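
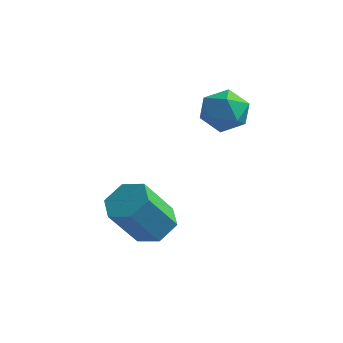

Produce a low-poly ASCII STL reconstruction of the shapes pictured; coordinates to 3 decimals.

solid 
facet normal 0.337 0.439 -0.833
outer loop
vertex 2.634 0.034 -1.695
vertex 1.79 0.111 -1.996
vertex 2.152 0.77 -1.502
endloop
endfacet
facet normal 0.775 0.374 0.510
outer loop
vertex 2.634 0.034 -1.695
vertex 2.152 0.77 -1.502
vertex 1.975 -0.827 -0.063
endloop
endfacet
facet normal 0.774 0.374 0.510
outer loop
vertex 1.975 -0.827 -0.063
vertex 2.152 0.77 -1.502
vertex 1.493 -0.092 0.13
endloop
endfacet
facet normal -0.336 -0.439 0.833
outer loop
vertex 1.975 -0.827 -0.063
vertex 1.493 -0.092 0.13
vertex 1.13 -0.751 -0.364
endloop
endfacet
facet normal 0.337 0.439 -0.833
outer loop
vertex 2.152 0.77 -1.502
vertex 1.79 0.111 -1.996
vertex 1.308 0.846 -1.803
endloop
endfacet
facet normal -0.077 0.894 0.441
outer loop
vertex 2.152 0.77 -1.502
vertex 1.308 0.846 -1.803
vertex 1.493 -0.092 0.13
endloop
endfacet
facet normal -0.077 0.894 0.441
outer loop
vertex 1.493 -0.092 0.13
vertex 1.308 0.846 -1.803
vertex 0.648 -0.016 -0.171
endloop
endfacet
facet normal -0.336 -0.439 0.833
outer loop
vertex 1.493 -0.092 0.13
vertex 0.648 -0.016 -0.171
vertex 1.13 -0.751 -0.364
endloop
endfacet
facet normal 0.336 0.439 -0.833
outer loop
vertex 1.308 0.846 -1.803
vertex 1.79 0.111 -1.996
vertex 0.945 0.187 -2.297
endloop
endfacet
facet normal -0.851 0.521 -0.069
outer loop
vertex 1.308 0.846 -1.803
vertex 0.945 0.187 -2.297
vertex 0.648 -0.016 -0.171
endloop
endfacet
facet normal -0.851 0.520 -0.069
outer loop
vertex 0.648 -0.016 -0.171
vertex 0.945 0.187 -2.297
vertex 0.286 -0.674 -0.665
endloop
endfacet
facet normal -0.337 -0.440 0.833
outer loop
vertex 0.648 -0.016 -0.171
vertex 0.286 -0.674 -0.665
vertex 1.13 -0.751 -0.364
endloop
endfacet
facet normal 0.336 0.439 -0.833
outer loop
vertex 0.945 0.187 -2.297
vertex 1.79 0.111 -1.996
vertex 1.427 -0.548 -2.49
endloop
endfacet
facet normal -0.775 -0.374 -0.510
outer loop
vertex 0.945 0.187 -2.297
vertex 1.427 -0.548 -2.49
vertex 0.286 -0.674 -0.665
endloop
endfacet
facet normal -0.775 -0.374 -0.510
outer loop
vertex 0.286 -0.674 -0.665
vertex 1.427 -0.548 -2.49
vertex 0.768 -1.41 -0.858
endloop
endfacet
facet normal -0.337 -0.439 0.833
outer loop
vertex 0.286 -0.674 -0.665
vertex 0.768 -1.41 -0.858
vertex 1.13 -0.751 -0.364
endloop
endfacet
facet normal 0.336 0.439 -0.833
outer loop
vertex 1.427 -0.548 -2.49
vertex 1.79 0.111 -1.996
vertex 2.272 -0.624 -2.189
endloop
endfacet
facet normal 0.077 -0.894 -0.441
outer loop
vertex 1.427 -0.548 -2.49
vertex 2.272 -0.624 -2.189
vertex 0.768 -1.41 -0.858
endloop
endfacet
facet normal 0.077 -0.894 -0.441
outer loop
vertex 0.768 -1.41 -0.858
vertex 2.272 -0.624 -2.189
vertex 1.612 -1.486 -0.557
endloop
endfacet
facet normal -0.337 -0.439 0.833
outer loop
vertex 0.768 -1.41 -0.858
vertex 1.612 -1.486 -0.557
vertex 1.13 -0.751 -0.364
endloop
endfacet
facet normal 0.337 0.440 -0.833
outer loop
vertex 2.272 -0.624 -2.189
vertex 1.79 0.111 -1.996
vertex 2.634 0.034 -1.695
endloop
endfacet
facet normal 0.851 -0.520 0.069
outer loop
vertex 2.272 -0.624 -2.189
vertex 2.634 0.034 -1.695
vertex 1.612 -1.486 -0.557
endloop
endfacet
facet normal 0.851 -0.521 0.069
outer loop
vertex 1.612 -1.486 -0.557
vertex 2.634 0.034 -1.695
vertex 1.975 -0.827 -0.063
endloop
endfacet
facet normal -0.336 -0.439 0.833
outer loop
vertex 1.612 -1.486 -0.557
vertex 1.975 -0.827 -0.063
vertex 1.13 -0.751 -0.364
endloop
endfacet
facet normal 0.425 0.790 0.442
outer loop
vertex 3.353 3.852 2.203
vertex 3.053 3.531 3.065
vertex 3.916 3.259 2.721
endloop
endfacet
facet normal 0.779 0.608 -0.150
outer loop
vertex 3.353 3.852 2.203
vertex 3.916 3.259 2.721
vertex 3.83 3.133 1.766
endloop
endfacet
facet normal 0.323 0.639 -0.698
outer loop
vertex 3.353 3.852 2.203
vertex 3.83 3.133 1.766
vertex 2.915 3.326 1.519
endloop
endfacet
facet normal -0.314 0.839 -0.444
outer loop
vertex 3.353 3.852 2.203
vertex 2.915 3.326 1.519
vertex 2.435 3.572 2.322
endloop
endfacet
facet normal -0.251 0.932 0.260
outer loop
vertex 3.353 3.852 2.203
vertex 2.435 3.572 2.322
vertex 3.053 3.531 3.065
endloop
endfacet
facet normal 0.994 -0.069 -0.080
outer loop
vertex 3.83 3.133 1.766
vertex 3.916 3.259 2.721
vertex 3.825 2.368 2.358
endloop
endfacet
facet normal 0.421 0.226 0.878
outer loop
vertex 3.916 3.259 2.721
vertex 3.053 3.531 3.065
vertex 3.345 2.614 3.161
endloop
endfacet
facet normal -0.672 0.456 0.584
outer loop
vertex 3.053 3.531 3.065
vertex 2.435 3.572 2.322
vertex 2.43 2.807 2.914
endloop
endfacet
facet normal -0.773 0.305 -0.556
outer loop
vertex 2.435 3.572 2.322
vertex 2.915 3.326 1.519
vertex 2.344 2.681 1.959
endloop
endfacet
facet normal 0.257 -0.019 -0.966
outer loop
vertex 2.915 3.326 1.519
vertex 3.83 3.133 1.766
vertex 3.207 2.409 1.615
endloop
endfacet
facet normal 0.314 -0.839 0.444
outer loop
vertex 2.907 2.088 2.477
vertex 3.825 2.368 2.358
vertex 3.345 2.614 3.161
endloop
endfacet
facet normal -0.323 -0.639 0.698
outer loop
vertex 2.907 2.088 2.477
vertex 3.345 2.614 3.161
vertex 2.43 2.807 2.914
endloop
endfacet
facet normal -0.779 -0.608 0.150
outer loop
vertex 2.907 2.088 2.477
vertex 2.43 2.807 2.914
vertex 2.344 2.681 1.959
endloop
endfacet
facet normal -0.425 -0.790 -0.442
outer loop
vertex 2.907 2.088 2.477
vertex 2.344 2.681 1.959
vertex 3.207 2.409 1.615
endloop
endfacet
facet normal 0.251 -0.932 -0.260
outer loop
vertex 2.907 2.088 2.477
vertex 3.207 2.409 1.615
vertex 3.825 2.368 2.358
endloop
endfacet
facet normal 0.773 -0.305 0.556
outer loop
vertex 3.345 2.614 3.161
vertex 3.825 2.368 2.358
vertex 3.916 3.259 2.721
endloop
endfacet
facet normal -0.257 0.019 0.966
outer loop
vertex 2.43 2.807 2.914
vertex 3.345 2.614 3.161
vertex 3.053 3.531 3.065
endloop
endfacet
facet normal -0.994 0.069 0.080
outer loop
vertex 2.344 2.681 1.959
vertex 2.43 2.807 2.914
vertex 2.435 3.572 2.322
endloop
endfacet
facet normal -0.421 -0.226 -0.878
outer loop
vertex 3.207 2.409 1.615
vertex 2.344 2.681 1.959
vertex 2.915 3.326 1.519
endloop
endfacet
facet normal 0.672 -0.456 -0.584
outer loop
vertex 3.825 2.368 2.358
vertex 3.207 2.409 1.615
vertex 3.83 3.133 1.766
endloop
endfacet

endsolid


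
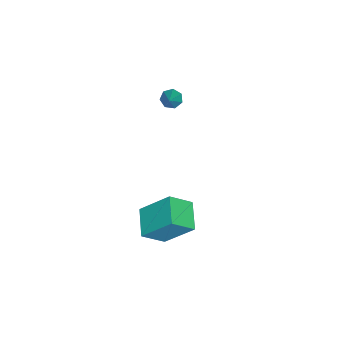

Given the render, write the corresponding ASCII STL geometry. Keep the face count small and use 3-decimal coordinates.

solid 
facet normal -0.489 0.615 -0.619
outer loop
vertex 0.771 3.14 -3.386
vertex 2.035 3.676 -3.853
vertex 0.83 1.788 -4.776
endloop
endfacet
facet normal -0.872 -0.369 0.322
outer loop
vertex 1.485 0.964 -3.947
vertex 0.771 3.14 -3.386
vertex 0.83 1.788 -4.776
endloop
endfacet
facet normal -0.489 0.615 -0.619
outer loop
vertex 0.83 1.788 -4.776
vertex 2.035 3.676 -3.853
vertex 2.094 2.324 -5.243
endloop
endfacet
facet normal 0.031 -0.697 -0.717
outer loop
vertex 2.094 2.324 -5.243
vertex 1.485 0.964 -3.947
vertex 0.83 1.788 -4.776
endloop
endfacet
facet normal -0.031 0.697 0.717
outer loop
vertex 0.771 3.14 -3.386
vertex 2.69 2.852 -3.024
vertex 2.035 3.676 -3.853
endloop
endfacet
facet normal -0.872 -0.369 0.322
outer loop
vertex 1.426 2.316 -2.557
vertex 0.771 3.14 -3.386
vertex 1.485 0.964 -3.947
endloop
endfacet
facet normal -0.031 0.697 0.717
outer loop
vertex 1.426 2.316 -2.557
vertex 2.69 2.852 -3.024
vertex 0.771 3.14 -3.386
endloop
endfacet
facet normal 0.872 0.369 -0.322
outer loop
vertex 2.035 3.676 -3.853
vertex 2.69 2.852 -3.024
vertex 2.094 2.324 -5.243
endloop
endfacet
facet normal 0.031 -0.697 -0.717
outer loop
vertex 2.749 1.5 -4.414
vertex 1.485 0.964 -3.947
vertex 2.094 2.324 -5.243
endloop
endfacet
facet normal 0.872 0.369 -0.322
outer loop
vertex 2.094 2.324 -5.243
vertex 2.69 2.852 -3.024
vertex 2.749 1.5 -4.414
endloop
endfacet
facet normal 0.489 -0.615 0.619
outer loop
vertex 2.749 1.5 -4.414
vertex 1.426 2.316 -2.557
vertex 1.485 0.964 -3.947
endloop
endfacet
facet normal 0.489 -0.615 0.619
outer loop
vertex 2.69 2.852 -3.024
vertex 1.426 2.316 -2.557
vertex 2.749 1.5 -4.414
endloop
endfacet
facet normal -0.743 -0.179 -0.645
outer loop
vertex -4.009 0.688 -1.977
vertex -4.275 0.429 -1.599
vertex -4.293 0.944 -1.721
endloop
endfacet
facet normal 0.491 0.825 -0.280
outer loop
vertex -4.009 0.688 -1.977
vertex -4.293 0.944 -1.721
vertex -3.265 0.671 -0.721
endloop
endfacet
facet normal -0.743 -0.179 -0.645
outer loop
vertex -4.293 0.944 -1.721
vertex -4.275 0.429 -1.599
vertex -4.563 0.812 -1.373
endloop
endfacet
facet normal -0.056 0.947 0.316
outer loop
vertex -4.293 0.944 -1.721
vertex -4.563 0.812 -1.373
vertex -3.265 0.671 -0.721
endloop
endfacet
facet normal -0.743 -0.178 -0.646
outer loop
vertex -4.563 0.812 -1.373
vertex -4.275 0.429 -1.599
vertex -4.617 0.391 -1.195
endloop
endfacet
facet normal -0.376 0.401 0.835
outer loop
vertex -4.563 0.812 -1.373
vertex -4.617 0.391 -1.195
vertex -3.265 0.671 -0.721
endloop
endfacet
facet normal -0.743 -0.179 -0.645
outer loop
vertex -4.617 0.391 -1.195
vertex -4.275 0.429 -1.599
vertex -4.413 -0.001 -1.321
endloop
endfacet
facet normal -0.227 -0.403 0.886
outer loop
vertex -4.617 0.391 -1.195
vertex -4.413 -0.001 -1.321
vertex -3.265 0.671 -0.721
endloop
endfacet
facet normal -0.743 -0.178 -0.645
outer loop
vertex -4.413 -0.001 -1.321
vertex -4.275 0.429 -1.599
vertex -4.106 -0.07 -1.656
endloop
endfacet
facet normal 0.277 -0.859 0.431
outer loop
vertex -4.413 -0.001 -1.321
vertex -4.106 -0.07 -1.656
vertex -3.265 0.671 -0.721
endloop
endfacet
facet normal -0.743 -0.178 -0.645
outer loop
vertex -4.106 -0.07 -1.656
vertex -4.275 0.429 -1.599
vertex -3.926 0.237 -1.948
endloop
endfacet
facet normal 0.759 -0.624 -0.188
outer loop
vertex -4.106 -0.07 -1.656
vertex -3.926 0.237 -1.948
vertex -3.265 0.671 -0.721
endloop
endfacet
facet normal -0.743 -0.178 -0.645
outer loop
vertex -3.926 0.237 -1.948
vertex -4.275 0.429 -1.599
vertex -4.009 0.688 -1.977
endloop
endfacet
facet normal 0.854 0.125 -0.504
outer loop
vertex -3.926 0.237 -1.948
vertex -4.009 0.688 -1.977
vertex -3.265 0.671 -0.721
endloop
endfacet

endsolid


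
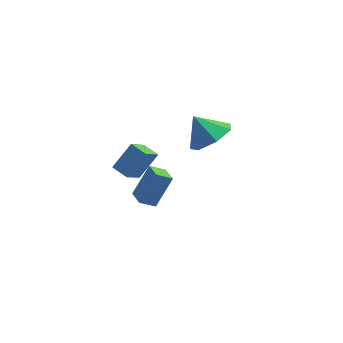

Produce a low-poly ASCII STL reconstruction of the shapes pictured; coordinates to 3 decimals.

solid 
facet normal -0.448 -0.502 -0.739
outer loop
vertex -3.857 -0.992 -0.058
vertex -4.588 -0.594 0.115
vertex -3.542 -0.054 -0.886
endloop
endfacet
facet normal 0.860 -0.468 -0.203
outer loop
vertex -2.892 0.674 0.185
vertex -3.857 -0.992 -0.058
vertex -3.542 -0.054 -0.886
endloop
endfacet
facet normal -0.448 -0.503 -0.739
outer loop
vertex -3.542 -0.054 -0.886
vertex -4.588 -0.594 0.115
vertex -4.273 0.344 -0.714
endloop
endfacet
facet normal 0.244 0.727 -0.642
outer loop
vertex -4.273 0.344 -0.714
vertex -2.892 0.674 0.185
vertex -3.542 -0.054 -0.886
endloop
endfacet
facet normal -0.244 -0.727 0.642
outer loop
vertex -3.857 -0.992 -0.058
vertex -3.938 0.134 1.186
vertex -4.588 -0.594 0.115
endloop
endfacet
facet normal 0.860 -0.468 -0.203
outer loop
vertex -3.207 -0.264 1.014
vertex -3.857 -0.992 -0.058
vertex -2.892 0.674 0.185
endloop
endfacet
facet normal -0.245 -0.727 0.642
outer loop
vertex -3.207 -0.264 1.014
vertex -3.938 0.134 1.186
vertex -3.857 -0.992 -0.058
endloop
endfacet
facet normal -0.860 0.468 0.203
outer loop
vertex -4.588 -0.594 0.115
vertex -3.938 0.134 1.186
vertex -4.273 0.344 -0.714
endloop
endfacet
facet normal 0.244 0.727 -0.642
outer loop
vertex -3.623 1.072 0.358
vertex -2.892 0.674 0.185
vertex -4.273 0.344 -0.714
endloop
endfacet
facet normal -0.860 0.468 0.203
outer loop
vertex -4.273 0.344 -0.714
vertex -3.938 0.134 1.186
vertex -3.623 1.072 0.358
endloop
endfacet
facet normal 0.449 0.503 0.739
outer loop
vertex -3.623 1.072 0.358
vertex -3.207 -0.264 1.014
vertex -2.892 0.674 0.185
endloop
endfacet
facet normal 0.448 0.503 0.740
outer loop
vertex -3.938 0.134 1.186
vertex -3.207 -0.264 1.014
vertex -3.623 1.072 0.358
endloop
endfacet
facet normal -0.766 -0.385 0.515
outer loop
vertex -3.244 1.766 -2.297
vertex -3.759 2.543 -2.482
vertex -3.847 1.022 -3.75
endloop
endfacet
facet normal 0.542 -0.818 0.194
outer loop
vertex -3.181 1.357 -4.198
vertex -3.244 1.766 -2.297
vertex -3.847 1.022 -3.75
endloop
endfacet
facet normal -0.765 -0.385 0.515
outer loop
vertex -3.847 1.022 -3.75
vertex -3.759 2.543 -2.482
vertex -4.362 1.799 -3.934
endloop
endfacet
facet normal -0.347 -0.427 -0.835
outer loop
vertex -4.362 1.799 -3.934
vertex -3.181 1.357 -4.198
vertex -3.847 1.022 -3.75
endloop
endfacet
facet normal 0.346 0.428 0.835
outer loop
vertex -3.244 1.766 -2.297
vertex -3.093 2.878 -2.93
vertex -3.759 2.543 -2.482
endloop
endfacet
facet normal 0.542 -0.818 0.194
outer loop
vertex -2.578 2.101 -2.746
vertex -3.244 1.766 -2.297
vertex -3.181 1.357 -4.198
endloop
endfacet
facet normal 0.347 0.428 0.834
outer loop
vertex -2.578 2.101 -2.746
vertex -3.093 2.878 -2.93
vertex -3.244 1.766 -2.297
endloop
endfacet
facet normal -0.542 0.818 -0.194
outer loop
vertex -3.759 2.543 -2.482
vertex -3.093 2.878 -2.93
vertex -4.362 1.799 -3.934
endloop
endfacet
facet normal -0.347 -0.429 -0.834
outer loop
vertex -3.696 2.134 -4.383
vertex -3.181 1.357 -4.198
vertex -4.362 1.799 -3.934
endloop
endfacet
facet normal -0.542 0.818 -0.194
outer loop
vertex -4.362 1.799 -3.934
vertex -3.093 2.878 -2.93
vertex -3.696 2.134 -4.383
endloop
endfacet
facet normal 0.766 0.385 -0.515
outer loop
vertex -3.696 2.134 -4.383
vertex -2.578 2.101 -2.746
vertex -3.181 1.357 -4.198
endloop
endfacet
facet normal 0.766 0.385 -0.515
outer loop
vertex -3.093 2.878 -2.93
vertex -2.578 2.101 -2.746
vertex -3.696 2.134 -4.383
endloop
endfacet
facet normal 0.624 -0.183 -0.759
outer loop
vertex 0.063 1.526 2.16
vertex -0.575 0.705 1.834
vertex -0.618 1.755 1.545
endloop
endfacet
facet normal -0.119 0.880 0.460
outer loop
vertex 0.063 1.526 2.16
vertex -0.618 1.755 1.545
vertex -1.425 0.955 2.866
endloop
endfacet
facet normal 0.625 -0.183 -0.759
outer loop
vertex -0.618 1.755 1.545
vertex -0.575 0.705 1.834
vertex -1.266 1.193 1.147
endloop
endfacet
facet normal -0.669 0.742 0.041
outer loop
vertex -0.618 1.755 1.545
vertex -1.266 1.193 1.147
vertex -1.425 0.955 2.866
endloop
endfacet
facet normal 0.625 -0.184 -0.759
outer loop
vertex -1.266 1.193 1.147
vertex -0.575 0.705 1.834
vertex -1.395 0.264 1.266
endloop
endfacet
facet normal -0.989 0.128 -0.074
outer loop
vertex -1.266 1.193 1.147
vertex -1.395 0.264 1.266
vertex -1.425 0.955 2.866
endloop
endfacet
facet normal 0.625 -0.184 -0.759
outer loop
vertex -1.395 0.264 1.266
vertex -0.575 0.705 1.834
vertex -0.906 -0.333 1.813
endloop
endfacet
facet normal -0.840 -0.503 0.202
outer loop
vertex -1.395 0.264 1.266
vertex -0.906 -0.333 1.813
vertex -1.425 0.955 2.866
endloop
endfacet
facet normal 0.625 -0.184 -0.759
outer loop
vertex -0.906 -0.333 1.813
vertex -0.575 0.705 1.834
vertex -0.168 -0.149 2.376
endloop
endfacet
facet normal -0.335 -0.674 0.659
outer loop
vertex -0.906 -0.333 1.813
vertex -0.168 -0.149 2.376
vertex -1.425 0.955 2.866
endloop
endfacet
facet normal 0.625 -0.184 -0.759
outer loop
vertex -0.168 -0.149 2.376
vertex -0.575 0.705 1.834
vertex 0.263 0.679 2.53
endloop
endfacet
facet normal 0.148 -0.255 0.955
outer loop
vertex -0.168 -0.149 2.376
vertex 0.263 0.679 2.53
vertex -1.425 0.955 2.866
endloop
endfacet
facet normal 0.625 -0.184 -0.759
outer loop
vertex 0.263 0.679 2.53
vertex -0.575 0.705 1.834
vertex 0.063 1.526 2.16
endloop
endfacet
facet normal 0.244 0.436 0.866
outer loop
vertex 0.263 0.679 2.53
vertex 0.063 1.526 2.16
vertex -1.425 0.955 2.866
endloop
endfacet

endsolid


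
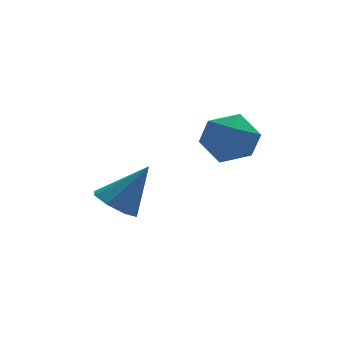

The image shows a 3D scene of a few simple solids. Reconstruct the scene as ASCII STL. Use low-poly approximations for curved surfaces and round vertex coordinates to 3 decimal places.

solid 
facet normal -0.662 0.674 0.328
outer loop
vertex 2.528 0.559 0.593
vertex 1.715 0.044 0.011
vertex 1.929 -0.263 1.072
endloop
endfacet
facet normal -0.142 0.574 0.807
outer loop
vertex 2.528 0.559 0.593
vertex 1.929 -0.263 1.072
vertex 3.041 -0.212 1.232
endloop
endfacet
facet normal 0.480 0.727 0.491
outer loop
vertex 2.528 0.559 0.593
vertex 3.041 -0.212 1.232
vertex 3.515 0.126 0.269
endloop
endfacet
facet normal 0.344 0.921 -0.182
outer loop
vertex 2.528 0.559 0.593
vertex 3.515 0.126 0.269
vertex 2.695 0.284 -0.485
endloop
endfacet
facet normal -0.361 0.889 -0.283
outer loop
vertex 2.528 0.559 0.593
vertex 2.695 0.284 -0.485
vertex 1.715 0.044 0.011
endloop
endfacet
facet normal -0.136 -0.117 0.984
outer loop
vertex 3.041 -0.212 1.232
vertex 1.929 -0.263 1.072
vertex 2.545 -1.204 1.045
endloop
endfacet
facet normal -0.977 0.045 0.210
outer loop
vertex 1.929 -0.263 1.072
vertex 1.715 0.044 0.011
vertex 1.725 -1.046 0.291
endloop
endfacet
facet normal -0.490 0.392 -0.779
outer loop
vertex 1.715 0.044 0.011
vertex 2.695 0.284 -0.485
vertex 2.199 -0.708 -0.672
endloop
endfacet
facet normal 0.651 0.444 -0.615
outer loop
vertex 2.695 0.284 -0.485
vertex 3.515 0.126 0.269
vertex 3.311 -0.657 -0.512
endloop
endfacet
facet normal 0.871 0.130 0.474
outer loop
vertex 3.515 0.126 0.269
vertex 3.041 -0.212 1.232
vertex 3.525 -0.964 0.549
endloop
endfacet
facet normal -0.344 -0.921 0.182
outer loop
vertex 2.712 -1.479 -0.033
vertex 2.545 -1.204 1.045
vertex 1.725 -1.046 0.291
endloop
endfacet
facet normal -0.480 -0.727 -0.491
outer loop
vertex 2.712 -1.479 -0.033
vertex 1.725 -1.046 0.291
vertex 2.199 -0.708 -0.672
endloop
endfacet
facet normal 0.142 -0.574 -0.807
outer loop
vertex 2.712 -1.479 -0.033
vertex 2.199 -0.708 -0.672
vertex 3.311 -0.657 -0.512
endloop
endfacet
facet normal 0.662 -0.674 -0.328
outer loop
vertex 2.712 -1.479 -0.033
vertex 3.311 -0.657 -0.512
vertex 3.525 -0.964 0.549
endloop
endfacet
facet normal 0.361 -0.889 0.283
outer loop
vertex 2.712 -1.479 -0.033
vertex 3.525 -0.964 0.549
vertex 2.545 -1.204 1.045
endloop
endfacet
facet normal -0.651 -0.444 0.615
outer loop
vertex 1.725 -1.046 0.291
vertex 2.545 -1.204 1.045
vertex 1.929 -0.263 1.072
endloop
endfacet
facet normal -0.871 -0.130 -0.474
outer loop
vertex 2.199 -0.708 -0.672
vertex 1.725 -1.046 0.291
vertex 1.715 0.044 0.011
endloop
endfacet
facet normal 0.136 0.117 -0.984
outer loop
vertex 3.311 -0.657 -0.512
vertex 2.199 -0.708 -0.672
vertex 2.695 0.284 -0.485
endloop
endfacet
facet normal 0.977 -0.045 -0.210
outer loop
vertex 3.525 -0.964 0.549
vertex 3.311 -0.657 -0.512
vertex 3.515 0.126 0.269
endloop
endfacet
facet normal 0.490 -0.392 0.779
outer loop
vertex 2.545 -1.204 1.045
vertex 3.525 -0.964 0.549
vertex 3.041 -0.212 1.232
endloop
endfacet
facet normal -0.598 -0.043 -0.800
outer loop
vertex -0.51 -0.274 -2.852
vertex -1.228 -0.332 -2.312
vertex -0.77 0.344 -2.691
endloop
endfacet
facet normal 0.886 0.423 -0.191
outer loop
vertex -0.51 -0.274 -2.852
vertex -0.77 0.344 -2.691
vertex -0.072 -0.248 -0.768
endloop
endfacet
facet normal -0.598 -0.043 -0.800
outer loop
vertex -0.77 0.344 -2.691
vertex -1.228 -0.332 -2.312
vertex -1.298 0.565 -2.308
endloop
endfacet
facet normal 0.450 0.886 0.109
outer loop
vertex -0.77 0.344 -2.691
vertex -1.298 0.565 -2.308
vertex -0.072 -0.248 -0.768
endloop
endfacet
facet normal -0.599 -0.043 -0.800
outer loop
vertex -1.298 0.565 -2.308
vertex -1.228 -0.332 -2.312
vertex -1.785 0.261 -1.927
endloop
endfacet
facet normal -0.109 0.840 0.531
outer loop
vertex -1.298 0.565 -2.308
vertex -1.785 0.261 -1.927
vertex -0.072 -0.248 -0.768
endloop
endfacet
facet normal -0.599 -0.044 -0.799
outer loop
vertex -1.785 0.261 -1.927
vertex -1.228 -0.332 -2.312
vertex -1.945 -0.39 -1.771
endloop
endfacet
facet normal -0.467 0.313 0.827
outer loop
vertex -1.785 0.261 -1.927
vertex -1.945 -0.39 -1.771
vertex -0.072 -0.248 -0.768
endloop
endfacet
facet normal -0.600 -0.043 -0.799
outer loop
vertex -1.945 -0.39 -1.771
vertex -1.228 -0.332 -2.312
vertex -1.686 -1.008 -1.932
endloop
endfacet
facet normal -0.412 -0.388 0.825
outer loop
vertex -1.945 -0.39 -1.771
vertex -1.686 -1.008 -1.932
vertex -0.072 -0.248 -0.768
endloop
endfacet
facet normal -0.599 -0.044 -0.800
outer loop
vertex -1.686 -1.008 -1.932
vertex -1.228 -0.332 -2.312
vertex -1.158 -1.229 -2.315
endloop
endfacet
facet normal 0.023 -0.852 0.524
outer loop
vertex -1.686 -1.008 -1.932
vertex -1.158 -1.229 -2.315
vertex -0.072 -0.248 -0.768
endloop
endfacet
facet normal -0.598 -0.044 -0.800
outer loop
vertex -1.158 -1.229 -2.315
vertex -1.228 -0.332 -2.312
vertex -0.671 -0.925 -2.696
endloop
endfacet
facet normal 0.583 -0.806 0.102
outer loop
vertex -1.158 -1.229 -2.315
vertex -0.671 -0.925 -2.696
vertex -0.072 -0.248 -0.768
endloop
endfacet
facet normal -0.598 -0.044 -0.800
outer loop
vertex -0.671 -0.925 -2.696
vertex -1.228 -0.332 -2.312
vertex -0.51 -0.274 -2.852
endloop
endfacet
facet normal 0.940 -0.279 -0.194
outer loop
vertex -0.671 -0.925 -2.696
vertex -0.51 -0.274 -2.852
vertex -0.072 -0.248 -0.768
endloop
endfacet

endsolid


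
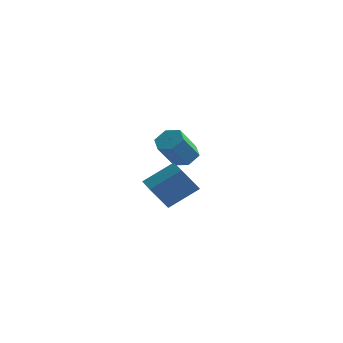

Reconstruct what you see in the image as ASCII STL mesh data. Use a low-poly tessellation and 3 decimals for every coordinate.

solid 
facet normal 0.138 0.611 -0.779
outer loop
vertex -2.245 3.245 -4.927
vertex -2.853 3.878 -4.538
vertex -1.916 3.926 -4.335
endloop
endfacet
facet normal 0.930 -0.351 -0.113
outer loop
vertex -2.245 3.245 -4.927
vertex -1.916 3.926 -4.335
vertex -2.539 1.93 -3.252
endloop
endfacet
facet normal 0.929 -0.351 -0.113
outer loop
vertex -2.539 1.93 -3.252
vertex -1.916 3.926 -4.335
vertex -2.21 2.61 -2.66
endloop
endfacet
facet normal -0.137 -0.612 0.779
outer loop
vertex -2.539 1.93 -3.252
vertex -2.21 2.61 -2.66
vertex -3.147 2.562 -2.862
endloop
endfacet
facet normal 0.137 0.612 -0.779
outer loop
vertex -1.916 3.926 -4.335
vertex -2.853 3.878 -4.538
vertex -2.524 4.558 -3.946
endloop
endfacet
facet normal 0.761 0.438 0.478
outer loop
vertex -1.916 3.926 -4.335
vertex -2.524 4.558 -3.946
vertex -2.21 2.61 -2.66
endloop
endfacet
facet normal 0.762 0.438 0.477
outer loop
vertex -2.21 2.61 -2.66
vertex -2.524 4.558 -3.946
vertex -2.818 3.243 -2.27
endloop
endfacet
facet normal -0.137 -0.611 0.779
outer loop
vertex -2.21 2.61 -2.66
vertex -2.818 3.243 -2.27
vertex -3.147 2.562 -2.862
endloop
endfacet
facet normal 0.137 0.612 -0.779
outer loop
vertex -2.524 4.558 -3.946
vertex -2.853 3.878 -4.538
vertex -3.461 4.51 -4.148
endloop
endfacet
facet normal -0.168 0.790 0.590
outer loop
vertex -2.524 4.558 -3.946
vertex -3.461 4.51 -4.148
vertex -2.818 3.243 -2.27
endloop
endfacet
facet normal -0.168 0.789 0.590
outer loop
vertex -2.818 3.243 -2.27
vertex -3.461 4.51 -4.148
vertex -3.755 3.195 -2.473
endloop
endfacet
facet normal -0.138 -0.611 0.779
outer loop
vertex -2.818 3.243 -2.27
vertex -3.755 3.195 -2.473
vertex -3.147 2.562 -2.862
endloop
endfacet
facet normal 0.137 0.612 -0.779
outer loop
vertex -3.461 4.51 -4.148
vertex -2.853 3.878 -4.538
vertex -3.79 3.83 -4.74
endloop
endfacet
facet normal -0.929 0.351 0.113
outer loop
vertex -3.461 4.51 -4.148
vertex -3.79 3.83 -4.74
vertex -3.755 3.195 -2.473
endloop
endfacet
facet normal -0.930 0.351 0.113
outer loop
vertex -3.755 3.195 -2.473
vertex -3.79 3.83 -4.74
vertex -4.084 2.514 -3.065
endloop
endfacet
facet normal -0.138 -0.611 0.779
outer loop
vertex -3.755 3.195 -2.473
vertex -4.084 2.514 -3.065
vertex -3.147 2.562 -2.862
endloop
endfacet
facet normal 0.137 0.611 -0.779
outer loop
vertex -3.79 3.83 -4.74
vertex -2.853 3.878 -4.538
vertex -3.182 3.197 -5.13
endloop
endfacet
facet normal -0.762 -0.438 -0.478
outer loop
vertex -3.79 3.83 -4.74
vertex -3.182 3.197 -5.13
vertex -4.084 2.514 -3.065
endloop
endfacet
facet normal -0.761 -0.438 -0.478
outer loop
vertex -4.084 2.514 -3.065
vertex -3.182 3.197 -5.13
vertex -3.476 1.882 -3.454
endloop
endfacet
facet normal -0.137 -0.612 0.779
outer loop
vertex -4.084 2.514 -3.065
vertex -3.476 1.882 -3.454
vertex -3.147 2.562 -2.862
endloop
endfacet
facet normal 0.138 0.611 -0.779
outer loop
vertex -3.182 3.197 -5.13
vertex -2.853 3.878 -4.538
vertex -2.245 3.245 -4.927
endloop
endfacet
facet normal 0.168 -0.790 -0.590
outer loop
vertex -3.182 3.197 -5.13
vertex -2.245 3.245 -4.927
vertex -3.476 1.882 -3.454
endloop
endfacet
facet normal 0.168 -0.790 -0.590
outer loop
vertex -3.476 1.882 -3.454
vertex -2.245 3.245 -4.927
vertex -2.539 1.93 -3.252
endloop
endfacet
facet normal -0.137 -0.612 0.779
outer loop
vertex -3.476 1.882 -3.454
vertex -2.539 1.93 -3.252
vertex -3.147 2.562 -2.862
endloop
endfacet
facet normal -0.749 0.662 0.032
outer loop
vertex -0.941 -3.802 -3.433
vertex 0.246 -2.518 -2.235
vertex -0.292 -2.995 -4.941
endloop
endfacet
facet normal -0.560 -0.606 -0.565
outer loop
vertex 0.734 -3.902 -4.985
vertex -0.941 -3.802 -3.433
vertex -0.292 -2.995 -4.941
endloop
endfacet
facet normal -0.749 0.662 0.032
outer loop
vertex -0.292 -2.995 -4.941
vertex 0.246 -2.518 -2.235
vertex 0.895 -1.711 -3.743
endloop
endfacet
facet normal 0.355 0.441 -0.824
outer loop
vertex 0.895 -1.711 -3.743
vertex 0.734 -3.902 -4.985
vertex -0.292 -2.995 -4.941
endloop
endfacet
facet normal -0.355 -0.441 0.824
outer loop
vertex -0.941 -3.802 -3.433
vertex 1.272 -3.425 -2.279
vertex 0.246 -2.518 -2.235
endloop
endfacet
facet normal -0.560 -0.606 -0.565
outer loop
vertex 0.085 -4.709 -3.477
vertex -0.941 -3.802 -3.433
vertex 0.734 -3.902 -4.985
endloop
endfacet
facet normal -0.355 -0.441 0.824
outer loop
vertex 0.085 -4.709 -3.477
vertex 1.272 -3.425 -2.279
vertex -0.941 -3.802 -3.433
endloop
endfacet
facet normal 0.560 0.606 0.565
outer loop
vertex 0.246 -2.518 -2.235
vertex 1.272 -3.425 -2.279
vertex 0.895 -1.711 -3.743
endloop
endfacet
facet normal 0.355 0.441 -0.824
outer loop
vertex 1.921 -2.618 -3.787
vertex 0.734 -3.902 -4.985
vertex 0.895 -1.711 -3.743
endloop
endfacet
facet normal 0.560 0.606 0.565
outer loop
vertex 0.895 -1.711 -3.743
vertex 1.272 -3.425 -2.279
vertex 1.921 -2.618 -3.787
endloop
endfacet
facet normal 0.749 -0.662 -0.032
outer loop
vertex 1.921 -2.618 -3.787
vertex 0.085 -4.709 -3.477
vertex 0.734 -3.902 -4.985
endloop
endfacet
facet normal 0.749 -0.662 -0.032
outer loop
vertex 1.272 -3.425 -2.279
vertex 0.085 -4.709 -3.477
vertex 1.921 -2.618 -3.787
endloop
endfacet

endsolid


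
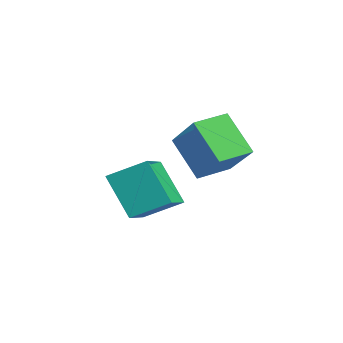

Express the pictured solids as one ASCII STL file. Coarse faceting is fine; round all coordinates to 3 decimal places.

solid 
facet normal -0.572 -0.302 0.763
outer loop
vertex -0.765 2.64 -1.048
vertex -1.183 3.87 -0.875
vertex -2.193 2.323 -2.245
endloop
endfacet
facet normal 0.319 -0.938 -0.132
outer loop
vertex -1.157 2.87 -3.625
vertex -0.765 2.64 -1.048
vertex -2.193 2.323 -2.245
endloop
endfacet
facet normal -0.572 -0.302 0.763
outer loop
vertex -2.193 2.323 -2.245
vertex -1.183 3.87 -0.875
vertex -2.611 3.553 -2.072
endloop
endfacet
facet normal -0.755 -0.168 -0.634
outer loop
vertex -2.611 3.553 -2.072
vertex -1.157 2.87 -3.625
vertex -2.193 2.323 -2.245
endloop
endfacet
facet normal 0.755 0.168 0.634
outer loop
vertex -0.765 2.64 -1.048
vertex -0.147 4.417 -2.255
vertex -1.183 3.87 -0.875
endloop
endfacet
facet normal 0.319 -0.938 -0.132
outer loop
vertex 0.271 3.187 -2.428
vertex -0.765 2.64 -1.048
vertex -1.157 2.87 -3.625
endloop
endfacet
facet normal 0.755 0.168 0.634
outer loop
vertex 0.271 3.187 -2.428
vertex -0.147 4.417 -2.255
vertex -0.765 2.64 -1.048
endloop
endfacet
facet normal -0.319 0.938 0.132
outer loop
vertex -1.183 3.87 -0.875
vertex -0.147 4.417 -2.255
vertex -2.611 3.553 -2.072
endloop
endfacet
facet normal -0.755 -0.168 -0.634
outer loop
vertex -1.575 4.1 -3.452
vertex -1.157 2.87 -3.625
vertex -2.611 3.553 -2.072
endloop
endfacet
facet normal -0.319 0.938 0.132
outer loop
vertex -2.611 3.553 -2.072
vertex -0.147 4.417 -2.255
vertex -1.575 4.1 -3.452
endloop
endfacet
facet normal 0.572 0.302 -0.763
outer loop
vertex -1.575 4.1 -3.452
vertex 0.271 3.187 -2.428
vertex -1.157 2.87 -3.625
endloop
endfacet
facet normal 0.572 0.302 -0.763
outer loop
vertex -0.147 4.417 -2.255
vertex 0.271 3.187 -2.428
vertex -1.575 4.1 -3.452
endloop
endfacet
facet normal -0.496 -0.290 0.818
outer loop
vertex 1.71 0.524 -1.661
vertex 0.22 1.32 -2.283
vertex 1.34 -0.673 -2.309
endloop
endfacet
facet normal 0.827 -0.443 0.346
outer loop
vertex 2.22 -0.16 -3.757
vertex 1.71 0.524 -1.661
vertex 1.34 -0.673 -2.309
endloop
endfacet
facet normal -0.497 -0.290 0.818
outer loop
vertex 1.34 -0.673 -2.309
vertex 0.22 1.32 -2.283
vertex -0.149 0.123 -2.931
endloop
endfacet
facet normal -0.262 -0.849 -0.460
outer loop
vertex -0.149 0.123 -2.931
vertex 2.22 -0.16 -3.757
vertex 1.34 -0.673 -2.309
endloop
endfacet
facet normal 0.262 0.849 0.460
outer loop
vertex 1.71 0.524 -1.661
vertex 1.1 1.833 -3.731
vertex 0.22 1.32 -2.283
endloop
endfacet
facet normal 0.828 -0.442 0.346
outer loop
vertex 2.589 1.037 -3.109
vertex 1.71 0.524 -1.661
vertex 2.22 -0.16 -3.757
endloop
endfacet
facet normal 0.262 0.849 0.460
outer loop
vertex 2.589 1.037 -3.109
vertex 1.1 1.833 -3.731
vertex 1.71 0.524 -1.661
endloop
endfacet
facet normal -0.827 0.442 -0.346
outer loop
vertex 0.22 1.32 -2.283
vertex 1.1 1.833 -3.731
vertex -0.149 0.123 -2.931
endloop
endfacet
facet normal -0.262 -0.849 -0.460
outer loop
vertex 0.73 0.636 -4.379
vertex 2.22 -0.16 -3.757
vertex -0.149 0.123 -2.931
endloop
endfacet
facet normal -0.827 0.443 -0.345
outer loop
vertex -0.149 0.123 -2.931
vertex 1.1 1.833 -3.731
vertex 0.73 0.636 -4.379
endloop
endfacet
facet normal 0.496 0.290 -0.818
outer loop
vertex 0.73 0.636 -4.379
vertex 2.589 1.037 -3.109
vertex 2.22 -0.16 -3.757
endloop
endfacet
facet normal 0.497 0.289 -0.818
outer loop
vertex 1.1 1.833 -3.731
vertex 2.589 1.037 -3.109
vertex 0.73 0.636 -4.379
endloop
endfacet

endsolid


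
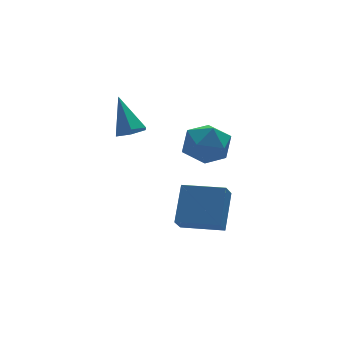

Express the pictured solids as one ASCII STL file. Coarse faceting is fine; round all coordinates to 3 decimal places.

solid 
facet normal 0.036 -0.646 -0.762
outer loop
vertex -3.016 2.416 1.819
vertex -3.517 2.788 1.48
vertex -2.831 2.943 1.381
endloop
endfacet
facet normal 0.907 0.032 0.421
outer loop
vertex -3.016 2.416 1.819
vertex -2.831 2.943 1.381
vertex -3.583 4.012 2.92
endloop
endfacet
facet normal 0.036 -0.647 -0.762
outer loop
vertex -2.831 2.943 1.381
vertex -3.517 2.788 1.48
vertex -3.332 3.315 1.041
endloop
endfacet
facet normal 0.663 0.727 -0.181
outer loop
vertex -2.831 2.943 1.381
vertex -3.332 3.315 1.041
vertex -3.583 4.012 2.92
endloop
endfacet
facet normal 0.035 -0.647 -0.762
outer loop
vertex -3.332 3.315 1.041
vertex -3.517 2.788 1.48
vertex -4.018 3.16 1.141
endloop
endfacet
facet normal -0.256 0.895 -0.366
outer loop
vertex -3.332 3.315 1.041
vertex -4.018 3.16 1.141
vertex -3.583 4.012 2.92
endloop
endfacet
facet normal 0.034 -0.647 -0.761
outer loop
vertex -4.018 3.16 1.141
vertex -3.517 2.788 1.48
vertex -4.203 2.634 1.58
endloop
endfacet
facet normal -0.928 0.369 0.050
outer loop
vertex -4.018 3.16 1.141
vertex -4.203 2.634 1.58
vertex -3.583 4.012 2.92
endloop
endfacet
facet normal 0.034 -0.647 -0.761
outer loop
vertex -4.203 2.634 1.58
vertex -3.517 2.788 1.48
vertex -3.702 2.262 1.919
endloop
endfacet
facet normal -0.684 -0.327 0.652
outer loop
vertex -4.203 2.634 1.58
vertex -3.702 2.262 1.919
vertex -3.583 4.012 2.92
endloop
endfacet
facet normal 0.034 -0.647 -0.761
outer loop
vertex -3.702 2.262 1.919
vertex -3.517 2.788 1.48
vertex -3.016 2.416 1.819
endloop
endfacet
facet normal 0.233 -0.495 0.837
outer loop
vertex -3.702 2.262 1.919
vertex -3.016 2.416 1.819
vertex -3.583 4.012 2.92
endloop
endfacet
facet normal -0.236 0.855 0.462
outer loop
vertex -1.198 2.292 0.82
vertex -1.534 1.717 1.713
vertex -0.475 2.053 1.633
endloop
endfacet
facet normal 0.306 0.952 0.008
outer loop
vertex -1.198 2.292 0.82
vertex -0.475 2.053 1.633
vertex -0.164 1.962 0.567
endloop
endfacet
facet normal 0.085 0.760 -0.644
outer loop
vertex -1.198 2.292 0.82
vertex -0.164 1.962 0.567
vertex -1.032 1.569 -0.012
endloop
endfacet
facet normal -0.593 0.546 -0.592
outer loop
vertex -1.198 2.292 0.82
vertex -1.032 1.569 -0.012
vertex -1.879 1.418 0.696
endloop
endfacet
facet normal -0.792 0.604 0.091
outer loop
vertex -1.198 2.292 0.82
vertex -1.879 1.418 0.696
vertex -1.534 1.717 1.713
endloop
endfacet
facet normal 0.835 0.513 0.200
outer loop
vertex -0.164 1.962 0.567
vertex -0.475 2.053 1.633
vertex 0.139 1.182 1.304
endloop
endfacet
facet normal -0.042 0.356 0.934
outer loop
vertex -0.475 2.053 1.633
vertex -1.534 1.717 1.713
vertex -0.708 1.031 2.012
endloop
endfacet
facet normal -0.941 -0.050 0.334
outer loop
vertex -1.534 1.717 1.713
vertex -1.879 1.418 0.696
vertex -1.576 0.638 1.433
endloop
endfacet
facet normal -0.619 -0.145 -0.772
outer loop
vertex -1.879 1.418 0.696
vertex -1.032 1.569 -0.012
vertex -1.265 0.547 0.367
endloop
endfacet
facet normal 0.478 0.203 -0.855
outer loop
vertex -1.032 1.569 -0.012
vertex -0.164 1.962 0.567
vertex -0.206 0.883 0.287
endloop
endfacet
facet normal 0.593 -0.546 0.592
outer loop
vertex -0.542 0.308 1.18
vertex 0.139 1.182 1.304
vertex -0.708 1.031 2.012
endloop
endfacet
facet normal -0.085 -0.760 0.644
outer loop
vertex -0.542 0.308 1.18
vertex -0.708 1.031 2.012
vertex -1.576 0.638 1.433
endloop
endfacet
facet normal -0.306 -0.952 -0.008
outer loop
vertex -0.542 0.308 1.18
vertex -1.576 0.638 1.433
vertex -1.265 0.547 0.367
endloop
endfacet
facet normal 0.236 -0.855 -0.462
outer loop
vertex -0.542 0.308 1.18
vertex -1.265 0.547 0.367
vertex -0.206 0.883 0.287
endloop
endfacet
facet normal 0.792 -0.604 -0.091
outer loop
vertex -0.542 0.308 1.18
vertex -0.206 0.883 0.287
vertex 0.139 1.182 1.304
endloop
endfacet
facet normal 0.619 0.145 0.772
outer loop
vertex -0.708 1.031 2.012
vertex 0.139 1.182 1.304
vertex -0.475 2.053 1.633
endloop
endfacet
facet normal -0.478 -0.203 0.855
outer loop
vertex -1.576 0.638 1.433
vertex -0.708 1.031 2.012
vertex -1.534 1.717 1.713
endloop
endfacet
facet normal -0.835 -0.513 -0.200
outer loop
vertex -1.265 0.547 0.367
vertex -1.576 0.638 1.433
vertex -1.879 1.418 0.696
endloop
endfacet
facet normal 0.042 -0.356 -0.934
outer loop
vertex -0.206 0.883 0.287
vertex -1.265 0.547 0.367
vertex -1.032 1.569 -0.012
endloop
endfacet
facet normal 0.941 0.050 -0.334
outer loop
vertex 0.139 1.182 1.304
vertex -0.206 0.883 0.287
vertex -0.164 1.962 0.567
endloop
endfacet
facet normal -0.388 -0.586 -0.712
outer loop
vertex -0.864 -0.091 -2.949
vertex -2.358 1.029 -3.057
vertex -0.377 0.488 -3.691
endloop
endfacet
facet normal 0.799 -0.598 0.058
outer loop
vertex 0.378 1.631 -2.303
vertex -0.864 -0.091 -2.949
vertex -0.377 0.488 -3.691
endloop
endfacet
facet normal -0.388 -0.586 -0.712
outer loop
vertex -0.377 0.488 -3.691
vertex -2.358 1.029 -3.057
vertex -1.871 1.608 -3.799
endloop
endfacet
facet normal 0.460 0.546 -0.700
outer loop
vertex -1.871 1.608 -3.799
vertex 0.378 1.631 -2.303
vertex -0.377 0.488 -3.691
endloop
endfacet
facet normal -0.460 -0.546 0.700
outer loop
vertex -0.864 -0.091 -2.949
vertex -1.603 2.172 -1.669
vertex -2.358 1.029 -3.057
endloop
endfacet
facet normal 0.799 -0.598 0.058
outer loop
vertex -0.109 1.052 -1.561
vertex -0.864 -0.091 -2.949
vertex 0.378 1.631 -2.303
endloop
endfacet
facet normal -0.460 -0.546 0.700
outer loop
vertex -0.109 1.052 -1.561
vertex -1.603 2.172 -1.669
vertex -0.864 -0.091 -2.949
endloop
endfacet
facet normal -0.799 0.598 -0.058
outer loop
vertex -2.358 1.029 -3.057
vertex -1.603 2.172 -1.669
vertex -1.871 1.608 -3.799
endloop
endfacet
facet normal 0.460 0.546 -0.700
outer loop
vertex -1.116 2.751 -2.411
vertex 0.378 1.631 -2.303
vertex -1.871 1.608 -3.799
endloop
endfacet
facet normal -0.799 0.598 -0.058
outer loop
vertex -1.871 1.608 -3.799
vertex -1.603 2.172 -1.669
vertex -1.116 2.751 -2.411
endloop
endfacet
facet normal 0.388 0.586 0.712
outer loop
vertex -1.116 2.751 -2.411
vertex -0.109 1.052 -1.561
vertex 0.378 1.631 -2.303
endloop
endfacet
facet normal 0.388 0.586 0.712
outer loop
vertex -1.603 2.172 -1.669
vertex -0.109 1.052 -1.561
vertex -1.116 2.751 -2.411
endloop
endfacet

endsolid


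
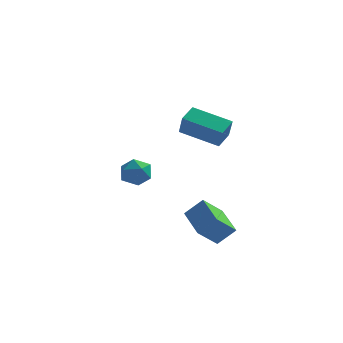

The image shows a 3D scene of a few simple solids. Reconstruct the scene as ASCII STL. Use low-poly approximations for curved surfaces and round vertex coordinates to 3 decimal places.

solid 
facet normal -0.690 -0.184 -0.700
outer loop
vertex 2.071 -3.84 -2.919
vertex 1.139 -2.301 -2.406
vertex 2.833 -3.06 -3.874
endloop
endfacet
facet normal 0.498 -0.823 -0.274
outer loop
vertex 3.661 -2.839 -3.034
vertex 2.071 -3.84 -2.919
vertex 2.833 -3.06 -3.874
endloop
endfacet
facet normal -0.690 -0.184 -0.700
outer loop
vertex 2.833 -3.06 -3.874
vertex 1.139 -2.301 -2.406
vertex 1.902 -1.521 -3.362
endloop
endfacet
facet normal 0.526 0.537 -0.660
outer loop
vertex 1.902 -1.521 -3.362
vertex 3.661 -2.839 -3.034
vertex 2.833 -3.06 -3.874
endloop
endfacet
facet normal -0.525 -0.538 0.659
outer loop
vertex 2.071 -3.84 -2.919
vertex 1.967 -2.08 -1.566
vertex 1.139 -2.301 -2.406
endloop
endfacet
facet normal 0.498 -0.823 -0.274
outer loop
vertex 2.898 -3.619 -2.078
vertex 2.071 -3.84 -2.919
vertex 3.661 -2.839 -3.034
endloop
endfacet
facet normal -0.526 -0.538 0.659
outer loop
vertex 2.898 -3.619 -2.078
vertex 1.967 -2.08 -1.566
vertex 2.071 -3.84 -2.919
endloop
endfacet
facet normal -0.498 0.823 0.274
outer loop
vertex 1.139 -2.301 -2.406
vertex 1.967 -2.08 -1.566
vertex 1.902 -1.521 -3.362
endloop
endfacet
facet normal 0.526 0.538 -0.659
outer loop
vertex 2.729 -1.3 -2.521
vertex 3.661 -2.839 -3.034
vertex 1.902 -1.521 -3.362
endloop
endfacet
facet normal -0.498 0.822 0.274
outer loop
vertex 1.902 -1.521 -3.362
vertex 1.967 -2.08 -1.566
vertex 2.729 -1.3 -2.521
endloop
endfacet
facet normal 0.690 0.184 0.700
outer loop
vertex 2.729 -1.3 -2.521
vertex 2.898 -3.619 -2.078
vertex 3.661 -2.839 -3.034
endloop
endfacet
facet normal 0.690 0.184 0.700
outer loop
vertex 1.967 -2.08 -1.566
vertex 2.898 -3.619 -2.078
vertex 2.729 -1.3 -2.521
endloop
endfacet
facet normal 0.217 0.550 0.806
outer loop
vertex -2.006 1.829 -0.97
vertex -2.044 1.096 -0.46
vertex -1.27 1.34 -0.835
endloop
endfacet
facet normal 0.512 0.831 0.220
outer loop
vertex -2.006 1.829 -0.97
vertex -1.27 1.34 -0.835
vertex -1.448 1.665 -1.649
endloop
endfacet
facet normal -0.013 0.969 -0.245
outer loop
vertex -2.006 1.829 -0.97
vertex -1.448 1.665 -1.649
vertex -2.331 1.621 -1.776
endloop
endfacet
facet normal -0.630 0.774 0.054
outer loop
vertex -2.006 1.829 -0.97
vertex -2.331 1.621 -1.776
vertex -2.699 1.27 -1.042
endloop
endfacet
facet normal -0.489 0.515 0.704
outer loop
vertex -2.006 1.829 -0.97
vertex -2.699 1.27 -1.042
vertex -2.044 1.096 -0.46
endloop
endfacet
facet normal 0.939 0.337 -0.071
outer loop
vertex -1.448 1.665 -1.649
vertex -1.27 1.34 -0.835
vertex -1.141 0.83 -1.558
endloop
endfacet
facet normal 0.463 -0.117 0.879
outer loop
vertex -1.27 1.34 -0.835
vertex -2.044 1.096 -0.46
vertex -1.509 0.479 -0.824
endloop
endfacet
facet normal -0.679 -0.172 0.713
outer loop
vertex -2.044 1.096 -0.46
vertex -2.699 1.27 -1.042
vertex -2.392 0.435 -0.951
endloop
endfacet
facet normal -0.908 0.248 -0.337
outer loop
vertex -2.699 1.27 -1.042
vertex -2.331 1.621 -1.776
vertex -2.57 0.76 -1.765
endloop
endfacet
facet normal 0.090 0.563 -0.822
outer loop
vertex -2.331 1.621 -1.776
vertex -1.448 1.665 -1.649
vertex -1.796 1.004 -2.14
endloop
endfacet
facet normal 0.630 -0.774 -0.054
outer loop
vertex -1.834 0.271 -1.63
vertex -1.141 0.83 -1.558
vertex -1.509 0.479 -0.824
endloop
endfacet
facet normal 0.013 -0.969 0.245
outer loop
vertex -1.834 0.271 -1.63
vertex -1.509 0.479 -0.824
vertex -2.392 0.435 -0.951
endloop
endfacet
facet normal -0.512 -0.831 -0.220
outer loop
vertex -1.834 0.271 -1.63
vertex -2.392 0.435 -0.951
vertex -2.57 0.76 -1.765
endloop
endfacet
facet normal -0.217 -0.550 -0.806
outer loop
vertex -1.834 0.271 -1.63
vertex -2.57 0.76 -1.765
vertex -1.796 1.004 -2.14
endloop
endfacet
facet normal 0.489 -0.515 -0.704
outer loop
vertex -1.834 0.271 -1.63
vertex -1.796 1.004 -2.14
vertex -1.141 0.83 -1.558
endloop
endfacet
facet normal 0.908 -0.248 0.337
outer loop
vertex -1.509 0.479 -0.824
vertex -1.141 0.83 -1.558
vertex -1.27 1.34 -0.835
endloop
endfacet
facet normal -0.090 -0.563 0.822
outer loop
vertex -2.392 0.435 -0.951
vertex -1.509 0.479 -0.824
vertex -2.044 1.096 -0.46
endloop
endfacet
facet normal -0.939 -0.337 0.071
outer loop
vertex -2.57 0.76 -1.765
vertex -2.392 0.435 -0.951
vertex -2.699 1.27 -1.042
endloop
endfacet
facet normal -0.463 0.117 -0.879
outer loop
vertex -1.796 1.004 -2.14
vertex -2.57 0.76 -1.765
vertex -2.331 1.621 -1.776
endloop
endfacet
facet normal 0.679 0.172 -0.713
outer loop
vertex -1.141 0.83 -1.558
vertex -1.796 1.004 -2.14
vertex -1.448 1.665 -1.649
endloop
endfacet
facet normal -0.936 0.155 0.316
outer loop
vertex 0.987 -2.046 3.494
vertex 1.278 -1.123 3.902
vertex 0.724 -1.5 2.447
endloop
endfacet
facet normal -0.277 -0.879 -0.389
outer loop
vertex 2.642 -1.817 1.798
vertex 0.987 -2.046 3.494
vertex 0.724 -1.5 2.447
endloop
endfacet
facet normal -0.936 0.154 0.316
outer loop
vertex 0.724 -1.5 2.447
vertex 1.278 -1.123 3.902
vertex 1.014 -0.577 2.855
endloop
endfacet
facet normal -0.218 0.451 -0.865
outer loop
vertex 1.014 -0.577 2.855
vertex 2.642 -1.817 1.798
vertex 0.724 -1.5 2.447
endloop
endfacet
facet normal 0.218 -0.451 0.865
outer loop
vertex 0.987 -2.046 3.494
vertex 3.196 -1.44 3.253
vertex 1.278 -1.123 3.902
endloop
endfacet
facet normal -0.277 -0.879 -0.389
outer loop
vertex 2.906 -2.363 2.845
vertex 0.987 -2.046 3.494
vertex 2.642 -1.817 1.798
endloop
endfacet
facet normal 0.218 -0.451 0.865
outer loop
vertex 2.906 -2.363 2.845
vertex 3.196 -1.44 3.253
vertex 0.987 -2.046 3.494
endloop
endfacet
facet normal 0.277 0.879 0.389
outer loop
vertex 1.278 -1.123 3.902
vertex 3.196 -1.44 3.253
vertex 1.014 -0.577 2.855
endloop
endfacet
facet normal -0.218 0.451 -0.865
outer loop
vertex 2.933 -0.894 2.206
vertex 2.642 -1.817 1.798
vertex 1.014 -0.577 2.855
endloop
endfacet
facet normal 0.277 0.879 0.389
outer loop
vertex 1.014 -0.577 2.855
vertex 3.196 -1.44 3.253
vertex 2.933 -0.894 2.206
endloop
endfacet
facet normal 0.936 -0.155 -0.317
outer loop
vertex 2.933 -0.894 2.206
vertex 2.906 -2.363 2.845
vertex 2.642 -1.817 1.798
endloop
endfacet
facet normal 0.936 -0.155 -0.316
outer loop
vertex 3.196 -1.44 3.253
vertex 2.906 -2.363 2.845
vertex 2.933 -0.894 2.206
endloop
endfacet

endsolid


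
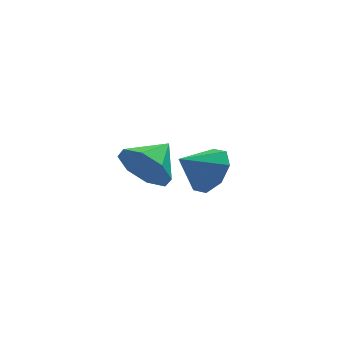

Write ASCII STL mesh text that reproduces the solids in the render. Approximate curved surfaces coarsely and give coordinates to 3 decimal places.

solid 
facet normal 0.800 0.109 -0.590
outer loop
vertex 3.402 0.528 1.094
vertex 2.784 0.43 0.239
vertex 3.114 1.241 0.836
endloop
endfacet
facet normal -0.043 0.324 0.945
outer loop
vertex 3.402 0.528 1.094
vertex 3.114 1.241 0.836
vertex 1.616 0.27 1.101
endloop
endfacet
facet normal 0.799 0.110 -0.591
outer loop
vertex 3.114 1.241 0.836
vertex 2.784 0.43 0.239
vertex 2.632 1.479 0.228
endloop
endfacet
facet normal -0.370 0.728 0.578
outer loop
vertex 3.114 1.241 0.836
vertex 2.632 1.479 0.228
vertex 1.616 0.27 1.101
endloop
endfacet
facet normal 0.799 0.110 -0.591
outer loop
vertex 2.632 1.479 0.228
vertex 2.784 0.43 0.239
vertex 2.239 1.102 -0.373
endloop
endfacet
facet normal -0.741 0.669 0.065
outer loop
vertex 2.632 1.479 0.228
vertex 2.239 1.102 -0.373
vertex 1.616 0.27 1.101
endloop
endfacet
facet normal 0.799 0.110 -0.591
outer loop
vertex 2.239 1.102 -0.373
vertex 2.784 0.43 0.239
vertex 2.165 0.332 -0.616
endloop
endfacet
facet normal -0.938 0.183 -0.293
outer loop
vertex 2.239 1.102 -0.373
vertex 2.165 0.332 -0.616
vertex 1.616 0.27 1.101
endloop
endfacet
facet normal 0.799 0.109 -0.591
outer loop
vertex 2.165 0.332 -0.616
vertex 2.784 0.43 0.239
vertex 2.453 -0.381 -0.358
endloop
endfacet
facet normal -0.848 -0.446 -0.287
outer loop
vertex 2.165 0.332 -0.616
vertex 2.453 -0.381 -0.358
vertex 1.616 0.27 1.101
endloop
endfacet
facet normal 0.799 0.109 -0.591
outer loop
vertex 2.453 -0.381 -0.358
vertex 2.784 0.43 0.239
vertex 2.935 -0.619 0.25
endloop
endfacet
facet normal -0.521 -0.850 0.080
outer loop
vertex 2.453 -0.381 -0.358
vertex 2.935 -0.619 0.25
vertex 1.616 0.27 1.101
endloop
endfacet
facet normal 0.799 0.109 -0.591
outer loop
vertex 2.935 -0.619 0.25
vertex 2.784 0.43 0.239
vertex 3.328 -0.243 0.851
endloop
endfacet
facet normal -0.150 -0.791 0.593
outer loop
vertex 2.935 -0.619 0.25
vertex 3.328 -0.243 0.851
vertex 1.616 0.27 1.101
endloop
endfacet
facet normal 0.800 0.109 -0.590
outer loop
vertex 3.328 -0.243 0.851
vertex 2.784 0.43 0.239
vertex 3.402 0.528 1.094
endloop
endfacet
facet normal 0.048 -0.304 0.951
outer loop
vertex 3.328 -0.243 0.851
vertex 3.402 0.528 1.094
vertex 1.616 0.27 1.101
endloop
endfacet
facet normal -0.712 -0.599 -0.367
outer loop
vertex 0.258 -3.63 2.322
vertex -0.375 -3.385 3.149
vertex -0.214 -2.978 2.173
endloop
endfacet
facet normal 0.736 0.410 -0.538
outer loop
vertex 0.258 -3.63 2.322
vertex -0.214 -2.978 2.173
vertex 0.635 -2.535 3.671
endloop
endfacet
facet normal -0.712 -0.599 -0.367
outer loop
vertex -0.214 -2.978 2.173
vertex -0.375 -3.385 3.149
vertex -0.78 -2.564 2.595
endloop
endfacet
facet normal 0.306 0.852 -0.425
outer loop
vertex -0.214 -2.978 2.173
vertex -0.78 -2.564 2.595
vertex 0.635 -2.535 3.671
endloop
endfacet
facet normal -0.712 -0.599 -0.367
outer loop
vertex -0.78 -2.564 2.595
vertex -0.375 -3.385 3.149
vertex -1.109 -2.631 3.342
endloop
endfacet
facet normal -0.066 0.996 0.060
outer loop
vertex -0.78 -2.564 2.595
vertex -1.109 -2.631 3.342
vertex 0.635 -2.535 3.671
endloop
endfacet
facet normal -0.712 -0.598 -0.368
outer loop
vertex -1.109 -2.631 3.342
vertex -0.375 -3.385 3.149
vertex -1.009 -3.14 3.976
endloop
endfacet
facet normal -0.161 0.757 0.633
outer loop
vertex -1.109 -2.631 3.342
vertex -1.009 -3.14 3.976
vertex 0.635 -2.535 3.671
endloop
endfacet
facet normal -0.712 -0.598 -0.368
outer loop
vertex -1.009 -3.14 3.976
vertex -0.375 -3.385 3.149
vertex -0.537 -3.793 4.125
endloop
endfacet
facet normal 0.077 0.274 0.959
outer loop
vertex -1.009 -3.14 3.976
vertex -0.537 -3.793 4.125
vertex 0.635 -2.535 3.671
endloop
endfacet
facet normal -0.711 -0.599 -0.368
outer loop
vertex -0.537 -3.793 4.125
vertex -0.375 -3.385 3.149
vertex 0.03 -4.206 3.703
endloop
endfacet
facet normal 0.507 -0.167 0.845
outer loop
vertex -0.537 -3.793 4.125
vertex 0.03 -4.206 3.703
vertex 0.635 -2.535 3.671
endloop
endfacet
facet normal -0.712 -0.599 -0.367
outer loop
vertex 0.03 -4.206 3.703
vertex -0.375 -3.385 3.149
vertex 0.359 -4.139 2.956
endloop
endfacet
facet normal 0.880 -0.312 0.359
outer loop
vertex 0.03 -4.206 3.703
vertex 0.359 -4.139 2.956
vertex 0.635 -2.535 3.671
endloop
endfacet
facet normal -0.712 -0.599 -0.367
outer loop
vertex 0.359 -4.139 2.956
vertex -0.375 -3.385 3.149
vertex 0.258 -3.63 2.322
endloop
endfacet
facet normal 0.974 -0.073 -0.213
outer loop
vertex 0.359 -4.139 2.956
vertex 0.258 -3.63 2.322
vertex 0.635 -2.535 3.671
endloop
endfacet

endsolid


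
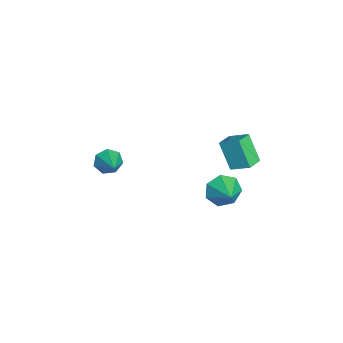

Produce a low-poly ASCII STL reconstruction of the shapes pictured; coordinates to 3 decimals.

solid 
facet normal -0.845 -0.221 -0.487
outer loop
vertex -2.086 -3.204 -3.612
vertex -2.497 -2.925 -3.025
vertex -2.236 -2.554 -3.647
endloop
endfacet
facet normal 0.784 0.149 -0.602
outer loop
vertex -2.086 -3.204 -3.612
vertex -2.236 -2.554 -3.647
vertex -1.163 -2.575 -2.255
endloop
endfacet
facet normal -0.845 -0.221 -0.487
outer loop
vertex -2.236 -2.554 -3.647
vertex -2.497 -2.925 -3.025
vertex -2.583 -2.183 -3.213
endloop
endfacet
facet normal 0.456 0.823 -0.339
outer loop
vertex -2.236 -2.554 -3.647
vertex -2.583 -2.183 -3.213
vertex -1.163 -2.575 -2.255
endloop
endfacet
facet normal -0.845 -0.221 -0.487
outer loop
vertex -2.583 -2.183 -3.213
vertex -2.497 -2.925 -3.025
vertex -2.866 -2.37 -2.637
endloop
endfacet
facet normal 0.040 0.944 0.326
outer loop
vertex -2.583 -2.183 -3.213
vertex -2.866 -2.37 -2.637
vertex -1.163 -2.575 -2.255
endloop
endfacet
facet normal -0.845 -0.221 -0.487
outer loop
vertex -2.866 -2.37 -2.637
vertex -2.497 -2.925 -3.025
vertex -2.871 -2.975 -2.354
endloop
endfacet
facet normal -0.150 0.420 0.895
outer loop
vertex -2.866 -2.37 -2.637
vertex -2.871 -2.975 -2.354
vertex -1.163 -2.575 -2.255
endloop
endfacet
facet normal -0.845 -0.221 -0.487
outer loop
vertex -2.871 -2.975 -2.354
vertex -2.497 -2.925 -3.025
vertex -2.595 -3.542 -2.575
endloop
endfacet
facet normal 0.028 -0.351 0.936
outer loop
vertex -2.871 -2.975 -2.354
vertex -2.595 -3.542 -2.575
vertex -1.163 -2.575 -2.255
endloop
endfacet
facet normal -0.846 -0.220 -0.486
outer loop
vertex -2.595 -3.542 -2.575
vertex -2.497 -2.925 -3.025
vertex -2.246 -3.644 -3.136
endloop
endfacet
facet normal 0.442 -0.793 0.419
outer loop
vertex -2.595 -3.542 -2.575
vertex -2.246 -3.644 -3.136
vertex -1.163 -2.575 -2.255
endloop
endfacet
facet normal -0.845 -0.220 -0.487
outer loop
vertex -2.246 -3.644 -3.136
vertex -2.497 -2.925 -3.025
vertex -2.086 -3.204 -3.612
endloop
endfacet
facet normal 0.778 -0.570 -0.265
outer loop
vertex -2.246 -3.644 -3.136
vertex -2.086 -3.204 -3.612
vertex -1.163 -2.575 -2.255
endloop
endfacet
facet normal -0.443 -0.328 0.834
outer loop
vertex -1.076 3.505 0.057
vertex -1.857 4.021 -0.155
vertex -1.532 2.565 -0.555
endloop
endfacet
facet normal 0.813 -0.538 0.221
outer loop
vertex -0.783 3.119 -1.965
vertex -1.076 3.505 0.057
vertex -1.532 2.565 -0.555
endloop
endfacet
facet normal -0.442 -0.328 0.835
outer loop
vertex -1.532 2.565 -0.555
vertex -1.857 4.021 -0.155
vertex -2.313 3.081 -0.766
endloop
endfacet
facet normal -0.377 -0.777 -0.505
outer loop
vertex -2.313 3.081 -0.766
vertex -0.783 3.119 -1.965
vertex -1.532 2.565 -0.555
endloop
endfacet
facet normal 0.376 0.777 0.505
outer loop
vertex -1.076 3.505 0.057
vertex -1.108 4.575 -1.565
vertex -1.857 4.021 -0.155
endloop
endfacet
facet normal 0.814 -0.538 0.221
outer loop
vertex -0.327 4.059 -1.354
vertex -1.076 3.505 0.057
vertex -0.783 3.119 -1.965
endloop
endfacet
facet normal 0.377 0.777 0.505
outer loop
vertex -0.327 4.059 -1.354
vertex -1.108 4.575 -1.565
vertex -1.076 3.505 0.057
endloop
endfacet
facet normal -0.813 0.538 -0.221
outer loop
vertex -1.857 4.021 -0.155
vertex -1.108 4.575 -1.565
vertex -2.313 3.081 -0.766
endloop
endfacet
facet normal -0.376 -0.777 -0.505
outer loop
vertex -1.564 3.635 -2.177
vertex -0.783 3.119 -1.965
vertex -2.313 3.081 -0.766
endloop
endfacet
facet normal -0.813 0.538 -0.221
outer loop
vertex -2.313 3.081 -0.766
vertex -1.108 4.575 -1.565
vertex -1.564 3.635 -2.177
endloop
endfacet
facet normal 0.443 0.328 -0.835
outer loop
vertex -1.564 3.635 -2.177
vertex -0.327 4.059 -1.354
vertex -0.783 3.119 -1.965
endloop
endfacet
facet normal 0.443 0.329 -0.834
outer loop
vertex -1.108 4.575 -1.565
vertex -0.327 4.059 -1.354
vertex -1.564 3.635 -2.177
endloop
endfacet
facet normal -0.851 -0.246 -0.465
outer loop
vertex 0.254 2.516 -3.922
vertex -0.246 2.778 -3.145
vertex 0.011 3.313 -3.899
endloop
endfacet
facet normal 0.819 0.264 -0.509
outer loop
vertex 0.254 2.516 -3.922
vertex 0.011 3.313 -3.899
vertex 0.946 3.122 -2.495
endloop
endfacet
facet normal -0.851 -0.246 -0.464
outer loop
vertex 0.011 3.313 -3.899
vertex -0.246 2.778 -3.145
vertex -0.425 3.707 -3.309
endloop
endfacet
facet normal 0.486 0.849 -0.208
outer loop
vertex 0.011 3.313 -3.899
vertex -0.425 3.707 -3.309
vertex 0.946 3.122 -2.495
endloop
endfacet
facet normal -0.851 -0.246 -0.464
outer loop
vertex -0.425 3.707 -3.309
vertex -0.246 2.778 -3.145
vertex -0.726 3.401 -2.595
endloop
endfacet
facet normal 0.123 0.892 0.434
outer loop
vertex -0.425 3.707 -3.309
vertex -0.726 3.401 -2.595
vertex 0.946 3.122 -2.495
endloop
endfacet
facet normal -0.851 -0.246 -0.464
outer loop
vertex -0.726 3.401 -2.595
vertex -0.246 2.778 -3.145
vertex -0.665 2.626 -2.295
endloop
endfacet
facet normal 0.005 0.361 0.932
outer loop
vertex -0.726 3.401 -2.595
vertex -0.665 2.626 -2.295
vertex 0.946 3.122 -2.495
endloop
endfacet
facet normal -0.851 -0.245 -0.464
outer loop
vertex -0.665 2.626 -2.295
vertex -0.246 2.778 -3.145
vertex -0.289 1.965 -2.636
endloop
endfacet
facet normal 0.220 -0.346 0.912
outer loop
vertex -0.665 2.626 -2.295
vertex -0.289 1.965 -2.636
vertex 0.946 3.122 -2.495
endloop
endfacet
facet normal -0.851 -0.246 -0.464
outer loop
vertex -0.289 1.965 -2.636
vertex -0.246 2.778 -3.145
vertex 0.12 1.917 -3.36
endloop
endfacet
facet normal 0.606 -0.694 0.388
outer loop
vertex -0.289 1.965 -2.636
vertex 0.12 1.917 -3.36
vertex 0.946 3.122 -2.495
endloop
endfacet
facet normal -0.851 -0.246 -0.465
outer loop
vertex 0.12 1.917 -3.36
vertex -0.246 2.778 -3.145
vertex 0.254 2.516 -3.922
endloop
endfacet
facet normal 0.873 -0.423 -0.243
outer loop
vertex 0.12 1.917 -3.36
vertex 0.254 2.516 -3.922
vertex 0.946 3.122 -2.495
endloop
endfacet

endsolid


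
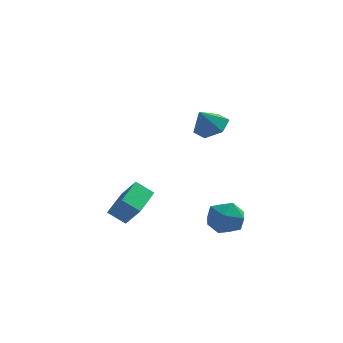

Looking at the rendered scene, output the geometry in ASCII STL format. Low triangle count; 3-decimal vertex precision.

solid 
facet normal -0.723 0.564 0.399
outer loop
vertex 2.025 -1.114 -2.666
vertex 2.191 -1.582 -1.703
vertex 2.74 -0.688 -1.973
endloop
endfacet
facet normal -0.402 0.905 -0.141
outer loop
vertex 2.025 -1.114 -2.666
vertex 2.74 -0.688 -1.973
vertex 2.977 -0.747 -3.028
endloop
endfacet
facet normal -0.470 0.501 -0.727
outer loop
vertex 2.025 -1.114 -2.666
vertex 2.977 -0.747 -3.028
vertex 2.575 -1.677 -3.41
endloop
endfacet
facet normal -0.831 -0.087 -0.549
outer loop
vertex 2.025 -1.114 -2.666
vertex 2.575 -1.677 -3.41
vertex 2.088 -2.193 -2.591
endloop
endfacet
facet normal -0.988 -0.047 0.147
outer loop
vertex 2.025 -1.114 -2.666
vertex 2.088 -2.193 -2.591
vertex 2.191 -1.582 -1.703
endloop
endfacet
facet normal 0.292 0.956 0.012
outer loop
vertex 2.977 -0.747 -3.028
vertex 2.74 -0.688 -1.973
vertex 3.732 -0.987 -2.289
endloop
endfacet
facet normal -0.226 0.406 0.885
outer loop
vertex 2.74 -0.688 -1.973
vertex 2.191 -1.582 -1.703
vertex 3.245 -1.503 -1.47
endloop
endfacet
facet normal -0.655 -0.585 0.479
outer loop
vertex 2.191 -1.582 -1.703
vertex 2.088 -2.193 -2.591
vertex 2.843 -2.433 -1.852
endloop
endfacet
facet normal -0.401 -0.648 -0.647
outer loop
vertex 2.088 -2.193 -2.591
vertex 2.575 -1.677 -3.41
vertex 3.08 -2.492 -2.907
endloop
endfacet
facet normal 0.184 0.304 -0.935
outer loop
vertex 2.575 -1.677 -3.41
vertex 2.977 -0.747 -3.028
vertex 3.629 -1.598 -3.177
endloop
endfacet
facet normal 0.831 0.087 0.549
outer loop
vertex 3.795 -2.066 -2.214
vertex 3.732 -0.987 -2.289
vertex 3.245 -1.503 -1.47
endloop
endfacet
facet normal 0.470 -0.501 0.727
outer loop
vertex 3.795 -2.066 -2.214
vertex 3.245 -1.503 -1.47
vertex 2.843 -2.433 -1.852
endloop
endfacet
facet normal 0.402 -0.905 0.141
outer loop
vertex 3.795 -2.066 -2.214
vertex 2.843 -2.433 -1.852
vertex 3.08 -2.492 -2.907
endloop
endfacet
facet normal 0.723 -0.564 -0.399
outer loop
vertex 3.795 -2.066 -2.214
vertex 3.08 -2.492 -2.907
vertex 3.629 -1.598 -3.177
endloop
endfacet
facet normal 0.988 0.047 -0.147
outer loop
vertex 3.795 -2.066 -2.214
vertex 3.629 -1.598 -3.177
vertex 3.732 -0.987 -2.289
endloop
endfacet
facet normal 0.401 0.648 0.647
outer loop
vertex 3.245 -1.503 -1.47
vertex 3.732 -0.987 -2.289
vertex 2.74 -0.688 -1.973
endloop
endfacet
facet normal -0.184 -0.304 0.935
outer loop
vertex 2.843 -2.433 -1.852
vertex 3.245 -1.503 -1.47
vertex 2.191 -1.582 -1.703
endloop
endfacet
facet normal -0.292 -0.956 -0.012
outer loop
vertex 3.08 -2.492 -2.907
vertex 2.843 -2.433 -1.852
vertex 2.088 -2.193 -2.591
endloop
endfacet
facet normal 0.226 -0.406 -0.885
outer loop
vertex 3.629 -1.598 -3.177
vertex 3.08 -2.492 -2.907
vertex 2.575 -1.677 -3.41
endloop
endfacet
facet normal 0.655 0.585 -0.479
outer loop
vertex 3.732 -0.987 -2.289
vertex 3.629 -1.598 -3.177
vertex 2.977 -0.747 -3.028
endloop
endfacet
facet normal 0.416 0.356 -0.836
outer loop
vertex 2.749 -1.891 3.332
vertex 2.193 -1.147 3.372
vertex 3.022 -1.13 3.792
endloop
endfacet
facet normal 0.515 -0.571 0.639
outer loop
vertex 2.749 -1.891 3.332
vertex 3.022 -1.13 3.792
vertex 1.647 -1.613 4.468
endloop
endfacet
facet normal 0.416 0.356 -0.836
outer loop
vertex 3.022 -1.13 3.792
vertex 2.193 -1.147 3.372
vertex 2.466 -0.386 3.832
endloop
endfacet
facet normal 0.365 0.224 0.903
outer loop
vertex 3.022 -1.13 3.792
vertex 2.466 -0.386 3.832
vertex 1.647 -1.613 4.468
endloop
endfacet
facet normal 0.416 0.356 -0.837
outer loop
vertex 2.466 -0.386 3.832
vertex 2.193 -1.147 3.372
vertex 1.636 -0.403 3.412
endloop
endfacet
facet normal -0.368 0.610 0.702
outer loop
vertex 2.466 -0.386 3.832
vertex 1.636 -0.403 3.412
vertex 1.647 -1.613 4.468
endloop
endfacet
facet normal 0.416 0.357 -0.836
outer loop
vertex 1.636 -0.403 3.412
vertex 2.193 -1.147 3.372
vertex 1.363 -1.163 2.952
endloop
endfacet
facet normal -0.951 0.198 0.237
outer loop
vertex 1.636 -0.403 3.412
vertex 1.363 -1.163 2.952
vertex 1.647 -1.613 4.468
endloop
endfacet
facet normal 0.417 0.356 -0.837
outer loop
vertex 1.363 -1.163 2.952
vertex 2.193 -1.147 3.372
vertex 1.919 -1.908 2.912
endloop
endfacet
facet normal -0.802 -0.597 -0.027
outer loop
vertex 1.363 -1.163 2.952
vertex 1.919 -1.908 2.912
vertex 1.647 -1.613 4.468
endloop
endfacet
facet normal 0.416 0.356 -0.837
outer loop
vertex 1.919 -1.908 2.912
vertex 2.193 -1.147 3.372
vertex 2.749 -1.891 3.332
endloop
endfacet
facet normal -0.068 -0.982 0.174
outer loop
vertex 1.919 -1.908 2.912
vertex 2.749 -1.891 3.332
vertex 1.647 -1.613 4.468
endloop
endfacet
facet normal -0.537 0.333 -0.775
outer loop
vertex -2.729 -1.035 -2.55
vertex -2.219 0.738 -2.141
vertex -1.842 -1.138 -3.209
endloop
endfacet
facet normal -0.270 -0.938 -0.217
outer loop
vertex -1.101 -1.598 -2.139
vertex -2.729 -1.035 -2.55
vertex -1.842 -1.138 -3.209
endloop
endfacet
facet normal -0.537 0.333 -0.775
outer loop
vertex -1.842 -1.138 -3.209
vertex -2.219 0.738 -2.141
vertex -1.331 0.635 -2.8
endloop
endfacet
facet normal 0.799 -0.093 -0.594
outer loop
vertex -1.331 0.635 -2.8
vertex -1.101 -1.598 -2.139
vertex -1.842 -1.138 -3.209
endloop
endfacet
facet normal -0.799 0.093 0.594
outer loop
vertex -2.729 -1.035 -2.55
vertex -1.478 0.278 -1.071
vertex -2.219 0.738 -2.141
endloop
endfacet
facet normal -0.270 -0.938 -0.217
outer loop
vertex -1.989 -1.495 -1.48
vertex -2.729 -1.035 -2.55
vertex -1.101 -1.598 -2.139
endloop
endfacet
facet normal -0.800 0.094 0.593
outer loop
vertex -1.989 -1.495 -1.48
vertex -1.478 0.278 -1.071
vertex -2.729 -1.035 -2.55
endloop
endfacet
facet normal 0.270 0.938 0.217
outer loop
vertex -2.219 0.738 -2.141
vertex -1.478 0.278 -1.071
vertex -1.331 0.635 -2.8
endloop
endfacet
facet normal 0.800 -0.093 -0.593
outer loop
vertex -0.591 0.175 -1.73
vertex -1.101 -1.598 -2.139
vertex -1.331 0.635 -2.8
endloop
endfacet
facet normal 0.270 0.938 0.217
outer loop
vertex -1.331 0.635 -2.8
vertex -1.478 0.278 -1.071
vertex -0.591 0.175 -1.73
endloop
endfacet
facet normal 0.537 -0.333 0.775
outer loop
vertex -0.591 0.175 -1.73
vertex -1.989 -1.495 -1.48
vertex -1.101 -1.598 -2.139
endloop
endfacet
facet normal 0.537 -0.334 0.775
outer loop
vertex -1.478 0.278 -1.071
vertex -1.989 -1.495 -1.48
vertex -0.591 0.175 -1.73
endloop
endfacet

endsolid


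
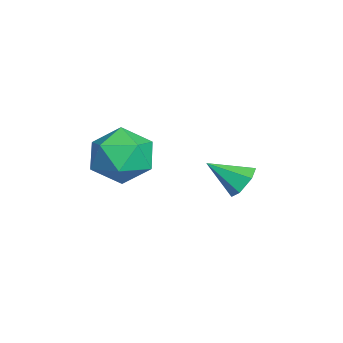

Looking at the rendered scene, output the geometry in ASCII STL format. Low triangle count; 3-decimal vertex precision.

solid 
facet normal 0.138 0.824 -0.550
outer loop
vertex 0.233 3.005 1.22
vertex -0.283 2.757 0.719
vertex -0.5 3.186 1.308
endloop
endfacet
facet normal 0.155 0.155 0.976
outer loop
vertex 0.233 3.005 1.22
vertex -0.5 3.186 1.308
vertex -0.497 1.463 1.581
endloop
endfacet
facet normal 0.138 0.824 -0.549
outer loop
vertex -0.5 3.186 1.308
vertex -0.283 2.757 0.719
vertex -1.015 2.938 0.807
endloop
endfacet
facet normal -0.719 0.107 0.686
outer loop
vertex -0.5 3.186 1.308
vertex -1.015 2.938 0.807
vertex -0.497 1.463 1.581
endloop
endfacet
facet normal 0.138 0.825 -0.548
outer loop
vertex -1.015 2.938 0.807
vertex -0.283 2.757 0.719
vertex -0.798 2.51 0.218
endloop
endfacet
facet normal -0.928 -0.366 -0.076
outer loop
vertex -1.015 2.938 0.807
vertex -0.798 2.51 0.218
vertex -0.497 1.463 1.581
endloop
endfacet
facet normal 0.138 0.825 -0.548
outer loop
vertex -0.798 2.51 0.218
vertex -0.283 2.757 0.719
vertex -0.065 2.329 0.13
endloop
endfacet
facet normal -0.262 -0.792 -0.551
outer loop
vertex -0.798 2.51 0.218
vertex -0.065 2.329 0.13
vertex -0.497 1.463 1.581
endloop
endfacet
facet normal 0.137 0.825 -0.549
outer loop
vertex -0.065 2.329 0.13
vertex -0.283 2.757 0.719
vertex 0.45 2.577 0.631
endloop
endfacet
facet normal 0.614 -0.745 -0.262
outer loop
vertex -0.065 2.329 0.13
vertex 0.45 2.577 0.631
vertex -0.497 1.463 1.581
endloop
endfacet
facet normal 0.137 0.825 -0.549
outer loop
vertex 0.45 2.577 0.631
vertex -0.283 2.757 0.719
vertex 0.233 3.005 1.22
endloop
endfacet
facet normal 0.822 -0.272 0.500
outer loop
vertex 0.45 2.577 0.631
vertex 0.233 3.005 1.22
vertex -0.497 1.463 1.581
endloop
endfacet
facet normal -0.731 0.385 0.563
outer loop
vertex 1.626 -1.347 3.909
vertex 2.346 -1.432 4.903
vertex 2.359 -0.409 4.22
endloop
endfacet
facet normal -0.767 0.634 -0.104
outer loop
vertex 1.626 -1.347 3.909
vertex 2.359 -0.409 4.22
vertex 2.247 -0.738 3.04
endloop
endfacet
facet normal -0.836 0.076 -0.544
outer loop
vertex 1.626 -1.347 3.909
vertex 2.247 -0.738 3.04
vertex 2.166 -1.964 2.993
endloop
endfacet
facet normal -0.842 -0.518 -0.148
outer loop
vertex 1.626 -1.347 3.909
vertex 2.166 -1.964 2.993
vertex 2.228 -2.393 4.144
endloop
endfacet
facet normal -0.778 -0.328 0.536
outer loop
vertex 1.626 -1.347 3.909
vertex 2.228 -2.393 4.144
vertex 2.346 -1.432 4.903
endloop
endfacet
facet normal -0.148 0.956 -0.253
outer loop
vertex 2.247 -0.738 3.04
vertex 2.359 -0.409 4.22
vertex 3.352 -0.447 3.496
endloop
endfacet
facet normal -0.090 0.554 0.828
outer loop
vertex 2.359 -0.409 4.22
vertex 2.346 -1.432 4.903
vertex 3.414 -0.876 4.647
endloop
endfacet
facet normal -0.166 -0.599 0.784
outer loop
vertex 2.346 -1.432 4.903
vertex 2.228 -2.393 4.144
vertex 3.333 -2.102 4.6
endloop
endfacet
facet normal -0.270 -0.907 -0.323
outer loop
vertex 2.228 -2.393 4.144
vertex 2.166 -1.964 2.993
vertex 3.221 -2.431 3.42
endloop
endfacet
facet normal -0.259 0.054 -0.964
outer loop
vertex 2.166 -1.964 2.993
vertex 2.247 -0.738 3.04
vertex 3.234 -1.408 2.737
endloop
endfacet
facet normal 0.842 0.518 0.148
outer loop
vertex 3.954 -1.493 3.731
vertex 3.352 -0.447 3.496
vertex 3.414 -0.876 4.647
endloop
endfacet
facet normal 0.836 -0.076 0.544
outer loop
vertex 3.954 -1.493 3.731
vertex 3.414 -0.876 4.647
vertex 3.333 -2.102 4.6
endloop
endfacet
facet normal 0.767 -0.634 0.104
outer loop
vertex 3.954 -1.493 3.731
vertex 3.333 -2.102 4.6
vertex 3.221 -2.431 3.42
endloop
endfacet
facet normal 0.731 -0.385 -0.563
outer loop
vertex 3.954 -1.493 3.731
vertex 3.221 -2.431 3.42
vertex 3.234 -1.408 2.737
endloop
endfacet
facet normal 0.778 0.328 -0.536
outer loop
vertex 3.954 -1.493 3.731
vertex 3.234 -1.408 2.737
vertex 3.352 -0.447 3.496
endloop
endfacet
facet normal 0.270 0.907 0.323
outer loop
vertex 3.414 -0.876 4.647
vertex 3.352 -0.447 3.496
vertex 2.359 -0.409 4.22
endloop
endfacet
facet normal 0.259 -0.054 0.964
outer loop
vertex 3.333 -2.102 4.6
vertex 3.414 -0.876 4.647
vertex 2.346 -1.432 4.903
endloop
endfacet
facet normal 0.148 -0.956 0.253
outer loop
vertex 3.221 -2.431 3.42
vertex 3.333 -2.102 4.6
vertex 2.228 -2.393 4.144
endloop
endfacet
facet normal 0.090 -0.554 -0.828
outer loop
vertex 3.234 -1.408 2.737
vertex 3.221 -2.431 3.42
vertex 2.166 -1.964 2.993
endloop
endfacet
facet normal 0.166 0.599 -0.784
outer loop
vertex 3.352 -0.447 3.496
vertex 3.234 -1.408 2.737
vertex 2.247 -0.738 3.04
endloop
endfacet

endsolid


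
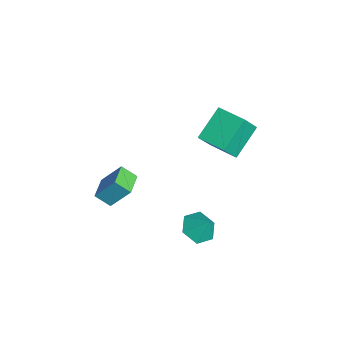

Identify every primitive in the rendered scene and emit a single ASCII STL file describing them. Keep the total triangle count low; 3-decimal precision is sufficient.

solid 
facet normal -0.750 -0.660 -0.040
outer loop
vertex 1.111 3.011 4.284
vertex 0.547 3.733 2.948
vertex 2.248 1.79 3.144
endloop
endfacet
facet normal 0.348 -0.446 0.825
outer loop
vertex 3.493 2.887 3.212
vertex 1.111 3.011 4.284
vertex 2.248 1.79 3.144
endloop
endfacet
facet normal -0.750 -0.660 -0.042
outer loop
vertex 2.248 1.79 3.144
vertex 0.547 3.733 2.948
vertex 1.685 2.513 1.808
endloop
endfacet
facet normal 0.563 -0.604 -0.564
outer loop
vertex 1.685 2.513 1.808
vertex 3.493 2.887 3.212
vertex 2.248 1.79 3.144
endloop
endfacet
facet normal -0.563 0.604 0.564
outer loop
vertex 1.111 3.011 4.284
vertex 1.792 4.83 3.016
vertex 0.547 3.733 2.948
endloop
endfacet
facet normal 0.348 -0.446 0.825
outer loop
vertex 2.355 4.107 4.352
vertex 1.111 3.011 4.284
vertex 3.493 2.887 3.212
endloop
endfacet
facet normal -0.563 0.604 0.564
outer loop
vertex 2.355 4.107 4.352
vertex 1.792 4.83 3.016
vertex 1.111 3.011 4.284
endloop
endfacet
facet normal -0.348 0.446 -0.825
outer loop
vertex 0.547 3.733 2.948
vertex 1.792 4.83 3.016
vertex 1.685 2.513 1.808
endloop
endfacet
facet normal 0.563 -0.604 -0.564
outer loop
vertex 2.929 3.609 1.876
vertex 3.493 2.887 3.212
vertex 1.685 2.513 1.808
endloop
endfacet
facet normal -0.348 0.446 -0.825
outer loop
vertex 1.685 2.513 1.808
vertex 1.792 4.83 3.016
vertex 2.929 3.609 1.876
endloop
endfacet
facet normal 0.749 0.661 0.041
outer loop
vertex 2.929 3.609 1.876
vertex 2.355 4.107 4.352
vertex 3.493 2.887 3.212
endloop
endfacet
facet normal 0.750 0.660 0.041
outer loop
vertex 1.792 4.83 3.016
vertex 2.355 4.107 4.352
vertex 2.929 3.609 1.876
endloop
endfacet
facet normal -0.927 0.370 -0.060
outer loop
vertex -0.589 -1.686 -1.838
vertex -0.241 -0.918 -2.48
vertex -0.909 -2.715 -3.242
endloop
endfacet
facet normal -0.328 -0.725 0.606
outer loop
vertex 0.361 -3.222 -3.16
vertex -0.589 -1.686 -1.838
vertex -0.909 -2.715 -3.242
endloop
endfacet
facet normal -0.927 0.370 -0.060
outer loop
vertex -0.909 -2.715 -3.242
vertex -0.241 -0.918 -2.48
vertex -0.561 -1.947 -3.884
endloop
endfacet
facet normal -0.181 -0.581 -0.793
outer loop
vertex -0.561 -1.947 -3.884
vertex 0.361 -3.222 -3.16
vertex -0.909 -2.715 -3.242
endloop
endfacet
facet normal 0.181 0.581 0.793
outer loop
vertex -0.589 -1.686 -1.838
vertex 1.029 -1.425 -2.398
vertex -0.241 -0.918 -2.48
endloop
endfacet
facet normal -0.328 -0.725 0.606
outer loop
vertex 0.681 -2.193 -1.756
vertex -0.589 -1.686 -1.838
vertex 0.361 -3.222 -3.16
endloop
endfacet
facet normal 0.181 0.581 0.793
outer loop
vertex 0.681 -2.193 -1.756
vertex 1.029 -1.425 -2.398
vertex -0.589 -1.686 -1.838
endloop
endfacet
facet normal 0.328 0.725 -0.606
outer loop
vertex -0.241 -0.918 -2.48
vertex 1.029 -1.425 -2.398
vertex -0.561 -1.947 -3.884
endloop
endfacet
facet normal -0.181 -0.581 -0.793
outer loop
vertex 0.709 -2.454 -3.802
vertex 0.361 -3.222 -3.16
vertex -0.561 -1.947 -3.884
endloop
endfacet
facet normal 0.328 0.725 -0.606
outer loop
vertex -0.561 -1.947 -3.884
vertex 1.029 -1.425 -2.398
vertex 0.709 -2.454 -3.802
endloop
endfacet
facet normal 0.927 -0.370 0.060
outer loop
vertex 0.709 -2.454 -3.802
vertex 0.681 -2.193 -1.756
vertex 0.361 -3.222 -3.16
endloop
endfacet
facet normal 0.927 -0.370 0.060
outer loop
vertex 1.029 -1.425 -2.398
vertex 0.681 -2.193 -1.756
vertex 0.709 -2.454 -3.802
endloop
endfacet
facet normal -0.401 -0.385 -0.831
outer loop
vertex 3.806 2.338 -4.051
vertex 3.297 1.688 -3.504
vertex 2.901 2.569 -3.721
endloop
endfacet
facet normal 0.275 0.958 0.083
outer loop
vertex 3.806 2.338 -4.051
vertex 2.901 2.569 -3.721
vertex 3.823 2.192 -2.416
endloop
endfacet
facet normal -0.401 -0.385 -0.831
outer loop
vertex 2.901 2.569 -3.721
vertex 3.297 1.688 -3.504
vertex 2.393 1.919 -3.175
endloop
endfacet
facet normal -0.415 0.753 0.511
outer loop
vertex 2.901 2.569 -3.721
vertex 2.393 1.919 -3.175
vertex 3.823 2.192 -2.416
endloop
endfacet
facet normal -0.401 -0.385 -0.831
outer loop
vertex 2.393 1.919 -3.175
vertex 3.297 1.688 -3.504
vertex 2.789 1.038 -2.958
endloop
endfacet
facet normal -0.470 0.006 0.883
outer loop
vertex 2.393 1.919 -3.175
vertex 2.789 1.038 -2.958
vertex 3.823 2.192 -2.416
endloop
endfacet
facet normal -0.401 -0.385 -0.831
outer loop
vertex 2.789 1.038 -2.958
vertex 3.297 1.688 -3.504
vertex 3.693 0.807 -3.287
endloop
endfacet
facet normal 0.164 -0.536 0.828
outer loop
vertex 2.789 1.038 -2.958
vertex 3.693 0.807 -3.287
vertex 3.823 2.192 -2.416
endloop
endfacet
facet normal -0.401 -0.385 -0.831
outer loop
vertex 3.693 0.807 -3.287
vertex 3.297 1.688 -3.504
vertex 4.202 1.457 -3.834
endloop
endfacet
facet normal 0.854 -0.332 0.400
outer loop
vertex 3.693 0.807 -3.287
vertex 4.202 1.457 -3.834
vertex 3.823 2.192 -2.416
endloop
endfacet
facet normal -0.401 -0.385 -0.831
outer loop
vertex 4.202 1.457 -3.834
vertex 3.297 1.688 -3.504
vertex 3.806 2.338 -4.051
endloop
endfacet
facet normal 0.909 0.415 0.028
outer loop
vertex 4.202 1.457 -3.834
vertex 3.806 2.338 -4.051
vertex 3.823 2.192 -2.416
endloop
endfacet

endsolid
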